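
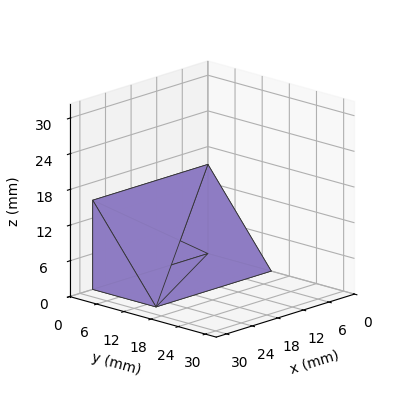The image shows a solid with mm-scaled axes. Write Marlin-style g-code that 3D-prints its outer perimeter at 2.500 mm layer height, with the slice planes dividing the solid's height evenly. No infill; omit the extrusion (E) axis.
Reading the render: the shape is a wedge (ramp): 27 × 14 mm base, rising to 15 mm along the y=0 edge and sloping linearly to z=0 at y=14 (dimensions read to the nearest mm from the axis ticks). For the g-code, the solid's height is divided into equal slices at the stated Δz and each level perimeter traced with G1 moves after a G0 lift.

; perimeter-only toolpath
G21 ; units = mm
G90 ; absolute positioning
G28 ; home
; layer 1
G0 Z2.500
G0 X0.000 Y0.000
G1 X27.000 Y0.000
G1 X27.000 Y11.667
G1 X0.000 Y11.667
G1 X0.000 Y0.000
; layer 2
G0 Z5.000
G0 X0.000 Y0.000
G1 X27.000 Y0.000
G1 X27.000 Y9.333
G1 X0.000 Y9.333
G1 X0.000 Y0.000
; layer 3
G0 Z7.500
G0 X0.000 Y0.000
G1 X27.000 Y0.000
G1 X27.000 Y7.000
G1 X0.000 Y7.000
G1 X0.000 Y0.000
; layer 4
G0 Z10.000
G0 X0.000 Y0.000
G1 X27.000 Y0.000
G1 X27.000 Y4.667
G1 X0.000 Y4.667
G1 X0.000 Y0.000
; layer 5
G0 Z12.500
G0 X0.000 Y0.000
G1 X27.000 Y0.000
G1 X27.000 Y2.333
G1 X0.000 Y2.333
G1 X0.000 Y0.000
M2 ; end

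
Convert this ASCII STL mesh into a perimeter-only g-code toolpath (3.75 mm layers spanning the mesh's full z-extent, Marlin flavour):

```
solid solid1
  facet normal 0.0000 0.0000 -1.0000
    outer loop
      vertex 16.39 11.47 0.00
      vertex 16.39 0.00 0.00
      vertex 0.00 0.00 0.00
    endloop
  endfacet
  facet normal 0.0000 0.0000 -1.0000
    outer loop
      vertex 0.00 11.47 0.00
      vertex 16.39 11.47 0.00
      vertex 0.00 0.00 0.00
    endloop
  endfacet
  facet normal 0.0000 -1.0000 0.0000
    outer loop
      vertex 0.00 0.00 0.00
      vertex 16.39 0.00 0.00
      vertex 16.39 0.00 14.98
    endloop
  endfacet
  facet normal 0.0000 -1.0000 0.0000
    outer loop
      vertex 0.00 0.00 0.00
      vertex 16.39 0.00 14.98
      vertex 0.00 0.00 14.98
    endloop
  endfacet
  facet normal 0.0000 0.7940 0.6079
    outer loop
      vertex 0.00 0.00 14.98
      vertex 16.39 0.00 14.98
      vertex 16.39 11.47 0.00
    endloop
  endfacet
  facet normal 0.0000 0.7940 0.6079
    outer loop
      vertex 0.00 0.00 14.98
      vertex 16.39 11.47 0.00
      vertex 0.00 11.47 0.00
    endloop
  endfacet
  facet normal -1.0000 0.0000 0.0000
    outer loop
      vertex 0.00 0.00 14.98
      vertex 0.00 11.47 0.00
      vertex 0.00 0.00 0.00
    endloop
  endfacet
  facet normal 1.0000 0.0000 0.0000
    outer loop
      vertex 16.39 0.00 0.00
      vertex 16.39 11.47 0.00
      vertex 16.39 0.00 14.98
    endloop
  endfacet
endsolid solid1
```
; perimeter-only toolpath
G21 ; units = mm
G90 ; absolute positioning
G28 ; home
; layer 1
G0 Z3.75
G0 X0.00 Y0.00
G1 X16.39 Y0.00
G1 X16.39 Y8.60
G1 X0.00 Y8.60
G1 X0.00 Y0.00
; layer 2
G0 Z7.49
G0 X0.00 Y0.00
G1 X16.39 Y0.00
G1 X16.39 Y5.74
G1 X0.00 Y5.74
G1 X0.00 Y0.00
; layer 3
G0 Z11.23
G0 X0.00 Y0.00
G1 X16.39 Y0.00
G1 X16.39 Y2.87
G1 X0.00 Y2.87
G1 X0.00 Y0.00
M2 ; end

The solid is a wedge (ramp): 16.4 × 11.5 mm base, rising to 15 mm along the y=0 edge and sloping linearly to z=0 at y=11.5. Slicing at Δz = 3.75 mm — 4 equal slices spanning the solid's height, so layer i sits at z = i·h/4 — gives 3 non-empty perimeters. Each is a 4-segment closed polygon; G0 lifts to the layer z and rapids to the start vertex, then G1 traces the edges. The cross-section shrinks linearly with z (the slice at the apex is degenerate and omitted).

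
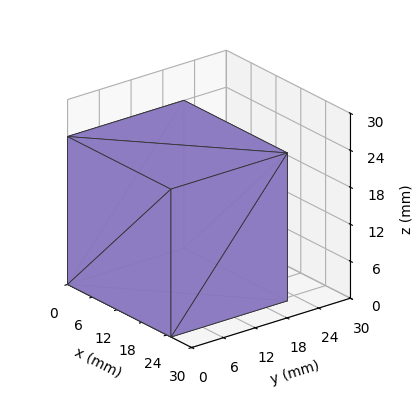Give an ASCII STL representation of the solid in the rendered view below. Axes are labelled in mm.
Reading the render: the shape is a rectangular box, roughly 25 × 22 mm footprint and 24 mm tall (dimensions read to the nearest mm from the axis ticks). For the STL, each face is triangulated and given an outward normal.

solid part
  facet normal 0.0000 0.0000 -1.0000
    outer loop
      vertex 25.00 22.00 0.00
      vertex 25.00 0.00 0.00
      vertex 0.00 0.00 0.00
    endloop
  endfacet
  facet normal 0.0000 0.0000 -1.0000
    outer loop
      vertex 0.00 22.00 0.00
      vertex 25.00 22.00 0.00
      vertex 0.00 0.00 0.00
    endloop
  endfacet
  facet normal 0.0000 0.0000 1.0000
    outer loop
      vertex 0.00 0.00 24.00
      vertex 25.00 0.00 24.00
      vertex 25.00 22.00 24.00
    endloop
  endfacet
  facet normal 0.0000 0.0000 1.0000
    outer loop
      vertex 0.00 0.00 24.00
      vertex 25.00 22.00 24.00
      vertex 0.00 22.00 24.00
    endloop
  endfacet
  facet normal 0.0000 -1.0000 0.0000
    outer loop
      vertex 0.00 0.00 0.00
      vertex 25.00 0.00 0.00
      vertex 25.00 0.00 24.00
    endloop
  endfacet
  facet normal 0.0000 -1.0000 0.0000
    outer loop
      vertex 0.00 0.00 0.00
      vertex 25.00 0.00 24.00
      vertex 0.00 0.00 24.00
    endloop
  endfacet
  facet normal 0.0000 1.0000 0.0000
    outer loop
      vertex 25.00 22.00 24.00
      vertex 25.00 22.00 0.00
      vertex 0.00 22.00 0.00
    endloop
  endfacet
  facet normal 0.0000 1.0000 0.0000
    outer loop
      vertex 0.00 22.00 24.00
      vertex 25.00 22.00 24.00
      vertex 0.00 22.00 0.00
    endloop
  endfacet
  facet normal -1.0000 0.0000 0.0000
    outer loop
      vertex 0.00 22.00 24.00
      vertex 0.00 22.00 0.00
      vertex 0.00 0.00 0.00
    endloop
  endfacet
  facet normal -1.0000 0.0000 0.0000
    outer loop
      vertex 0.00 0.00 24.00
      vertex 0.00 22.00 24.00
      vertex 0.00 0.00 0.00
    endloop
  endfacet
  facet normal 1.0000 0.0000 0.0000
    outer loop
      vertex 25.00 0.00 0.00
      vertex 25.00 22.00 0.00
      vertex 25.00 22.00 24.00
    endloop
  endfacet
  facet normal 1.0000 0.0000 0.0000
    outer loop
      vertex 25.00 0.00 0.00
      vertex 25.00 22.00 24.00
      vertex 25.00 0.00 24.00
    endloop
  endfacet
endsolid part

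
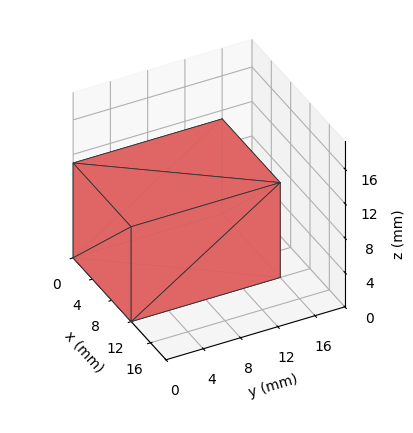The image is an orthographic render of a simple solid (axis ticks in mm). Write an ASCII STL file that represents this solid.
Reading the render: the shape is a rectangular box, roughly 12 × 16 mm footprint and 11 mm tall (dimensions read to the nearest mm from the axis ticks). For the STL, each face is triangulated and given an outward normal.

solid part
  facet normal 0.0000 0.0000 -1.0000
    outer loop
      vertex 12.0 16.0 0.0
      vertex 12.0 0.0 0.0
      vertex 0.0 0.0 0.0
    endloop
  endfacet
  facet normal 0.0000 0.0000 -1.0000
    outer loop
      vertex 0.0 16.0 0.0
      vertex 12.0 16.0 0.0
      vertex 0.0 0.0 0.0
    endloop
  endfacet
  facet normal 0.0000 0.0000 1.0000
    outer loop
      vertex 0.0 0.0 11.0
      vertex 12.0 0.0 11.0
      vertex 12.0 16.0 11.0
    endloop
  endfacet
  facet normal 0.0000 0.0000 1.0000
    outer loop
      vertex 0.0 0.0 11.0
      vertex 12.0 16.0 11.0
      vertex 0.0 16.0 11.0
    endloop
  endfacet
  facet normal 0.0000 -1.0000 0.0000
    outer loop
      vertex 0.0 0.0 0.0
      vertex 12.0 0.0 0.0
      vertex 12.0 0.0 11.0
    endloop
  endfacet
  facet normal 0.0000 -1.0000 0.0000
    outer loop
      vertex 0.0 0.0 0.0
      vertex 12.0 0.0 11.0
      vertex 0.0 0.0 11.0
    endloop
  endfacet
  facet normal 0.0000 1.0000 0.0000
    outer loop
      vertex 12.0 16.0 11.0
      vertex 12.0 16.0 0.0
      vertex 0.0 16.0 0.0
    endloop
  endfacet
  facet normal 0.0000 1.0000 0.0000
    outer loop
      vertex 0.0 16.0 11.0
      vertex 12.0 16.0 11.0
      vertex 0.0 16.0 0.0
    endloop
  endfacet
  facet normal -1.0000 0.0000 0.0000
    outer loop
      vertex 0.0 16.0 11.0
      vertex 0.0 16.0 0.0
      vertex 0.0 0.0 0.0
    endloop
  endfacet
  facet normal -1.0000 0.0000 0.0000
    outer loop
      vertex 0.0 0.0 11.0
      vertex 0.0 16.0 11.0
      vertex 0.0 0.0 0.0
    endloop
  endfacet
  facet normal 1.0000 0.0000 0.0000
    outer loop
      vertex 12.0 0.0 0.0
      vertex 12.0 16.0 0.0
      vertex 12.0 16.0 11.0
    endloop
  endfacet
  facet normal 1.0000 0.0000 0.0000
    outer loop
      vertex 12.0 0.0 0.0
      vertex 12.0 16.0 11.0
      vertex 12.0 0.0 11.0
    endloop
  endfacet
endsolid part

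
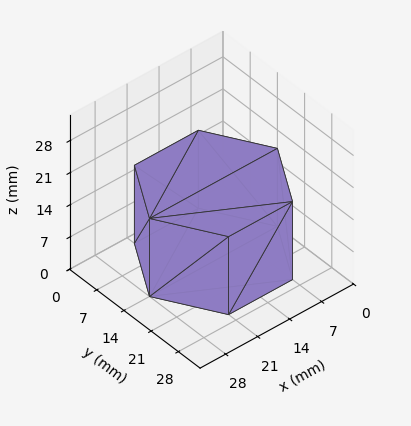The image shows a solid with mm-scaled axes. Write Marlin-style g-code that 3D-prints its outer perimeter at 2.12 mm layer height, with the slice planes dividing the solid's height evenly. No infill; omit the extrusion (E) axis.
Reading the render: the shape is a regular 6-sided prism (a cylinder approximated with 6 flat sides), circumscribed radius ≈ 14 mm, height ≈ 17 mm (dimensions read to the nearest mm from the axis ticks). For the g-code, the solid's height is divided into equal slices at the stated Δz and each level perimeter traced with G1 moves after a G0 lift.

; perimeter-only toolpath
G21 ; units = mm
G90 ; absolute positioning
G28 ; home
; layer 1
G0 Z2.12
G0 X28.00 Y14.00
G1 X21.00 Y26.12
G1 X7.00 Y26.12
G1 X0.00 Y14.00
G1 X7.00 Y1.88
G1 X21.00 Y1.88
G1 X28.00 Y14.00
; layer 2
G0 Z4.25
G0 X28.00 Y14.00
G1 X21.00 Y26.12
G1 X7.00 Y26.12
G1 X0.00 Y14.00
G1 X7.00 Y1.88
G1 X21.00 Y1.88
G1 X28.00 Y14.00
; layer 3
G0 Z6.38
G0 X28.00 Y14.00
G1 X21.00 Y26.12
G1 X7.00 Y26.12
G1 X0.00 Y14.00
G1 X7.00 Y1.88
G1 X21.00 Y1.88
G1 X28.00 Y14.00
; layer 4
G0 Z8.50
G0 X28.00 Y14.00
G1 X21.00 Y26.12
G1 X7.00 Y26.12
G1 X0.00 Y14.00
G1 X7.00 Y1.88
G1 X21.00 Y1.88
G1 X28.00 Y14.00
; layer 5
G0 Z10.62
G0 X28.00 Y14.00
G1 X21.00 Y26.12
G1 X7.00 Y26.12
G1 X0.00 Y14.00
G1 X7.00 Y1.88
G1 X21.00 Y1.88
G1 X28.00 Y14.00
; layer 6
G0 Z12.75
G0 X28.00 Y14.00
G1 X21.00 Y26.12
G1 X7.00 Y26.12
G1 X0.00 Y14.00
G1 X7.00 Y1.88
G1 X21.00 Y1.88
G1 X28.00 Y14.00
; layer 7
G0 Z14.88
G0 X28.00 Y14.00
G1 X21.00 Y26.12
G1 X7.00 Y26.12
G1 X0.00 Y14.00
G1 X7.00 Y1.88
G1 X21.00 Y1.88
G1 X28.00 Y14.00
; layer 8
G0 Z17.00
G0 X28.00 Y14.00
G1 X21.00 Y26.12
G1 X7.00 Y26.12
G1 X0.00 Y14.00
G1 X7.00 Y1.88
G1 X21.00 Y1.88
G1 X28.00 Y14.00
M2 ; end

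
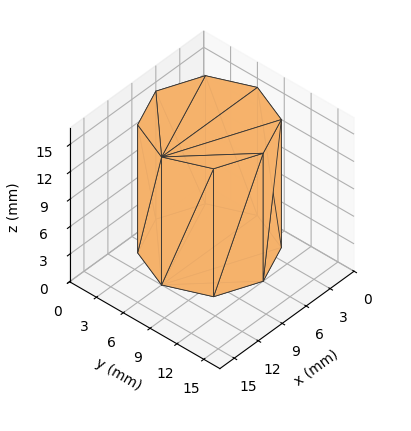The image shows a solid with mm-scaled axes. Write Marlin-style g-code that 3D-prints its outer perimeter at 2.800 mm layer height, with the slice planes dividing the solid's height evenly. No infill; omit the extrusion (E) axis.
Reading the render: the shape is a regular 8-sided prism (a cylinder approximated with 8 flat sides), circumscribed radius ≈ 6 mm, height ≈ 14 mm (dimensions read to the nearest mm from the axis ticks). For the g-code, the solid's height is divided into equal slices at the stated Δz and each level perimeter traced with G1 moves after a G0 lift.

; perimeter-only toolpath
G21 ; units = mm
G90 ; absolute positioning
G28 ; home
; layer 1
G0 Z2.800
G0 X12.000 Y6.000
G1 X10.243 Y10.243
G1 X6.000 Y12.000
G1 X1.757 Y10.243
G1 X0.000 Y6.000
G1 X1.757 Y1.757
G1 X6.000 Y0.000
G1 X10.243 Y1.757
G1 X12.000 Y6.000
; layer 2
G0 Z5.600
G0 X12.000 Y6.000
G1 X10.243 Y10.243
G1 X6.000 Y12.000
G1 X1.757 Y10.243
G1 X0.000 Y6.000
G1 X1.757 Y1.757
G1 X6.000 Y0.000
G1 X10.243 Y1.757
G1 X12.000 Y6.000
; layer 3
G0 Z8.400
G0 X12.000 Y6.000
G1 X10.243 Y10.243
G1 X6.000 Y12.000
G1 X1.757 Y10.243
G1 X0.000 Y6.000
G1 X1.757 Y1.757
G1 X6.000 Y0.000
G1 X10.243 Y1.757
G1 X12.000 Y6.000
; layer 4
G0 Z11.200
G0 X12.000 Y6.000
G1 X10.243 Y10.243
G1 X6.000 Y12.000
G1 X1.757 Y10.243
G1 X0.000 Y6.000
G1 X1.757 Y1.757
G1 X6.000 Y0.000
G1 X10.243 Y1.757
G1 X12.000 Y6.000
; layer 5
G0 Z14.000
G0 X12.000 Y6.000
G1 X10.243 Y10.243
G1 X6.000 Y12.000
G1 X1.757 Y10.243
G1 X0.000 Y6.000
G1 X1.757 Y1.757
G1 X6.000 Y0.000
G1 X10.243 Y1.757
G1 X12.000 Y6.000
M2 ; end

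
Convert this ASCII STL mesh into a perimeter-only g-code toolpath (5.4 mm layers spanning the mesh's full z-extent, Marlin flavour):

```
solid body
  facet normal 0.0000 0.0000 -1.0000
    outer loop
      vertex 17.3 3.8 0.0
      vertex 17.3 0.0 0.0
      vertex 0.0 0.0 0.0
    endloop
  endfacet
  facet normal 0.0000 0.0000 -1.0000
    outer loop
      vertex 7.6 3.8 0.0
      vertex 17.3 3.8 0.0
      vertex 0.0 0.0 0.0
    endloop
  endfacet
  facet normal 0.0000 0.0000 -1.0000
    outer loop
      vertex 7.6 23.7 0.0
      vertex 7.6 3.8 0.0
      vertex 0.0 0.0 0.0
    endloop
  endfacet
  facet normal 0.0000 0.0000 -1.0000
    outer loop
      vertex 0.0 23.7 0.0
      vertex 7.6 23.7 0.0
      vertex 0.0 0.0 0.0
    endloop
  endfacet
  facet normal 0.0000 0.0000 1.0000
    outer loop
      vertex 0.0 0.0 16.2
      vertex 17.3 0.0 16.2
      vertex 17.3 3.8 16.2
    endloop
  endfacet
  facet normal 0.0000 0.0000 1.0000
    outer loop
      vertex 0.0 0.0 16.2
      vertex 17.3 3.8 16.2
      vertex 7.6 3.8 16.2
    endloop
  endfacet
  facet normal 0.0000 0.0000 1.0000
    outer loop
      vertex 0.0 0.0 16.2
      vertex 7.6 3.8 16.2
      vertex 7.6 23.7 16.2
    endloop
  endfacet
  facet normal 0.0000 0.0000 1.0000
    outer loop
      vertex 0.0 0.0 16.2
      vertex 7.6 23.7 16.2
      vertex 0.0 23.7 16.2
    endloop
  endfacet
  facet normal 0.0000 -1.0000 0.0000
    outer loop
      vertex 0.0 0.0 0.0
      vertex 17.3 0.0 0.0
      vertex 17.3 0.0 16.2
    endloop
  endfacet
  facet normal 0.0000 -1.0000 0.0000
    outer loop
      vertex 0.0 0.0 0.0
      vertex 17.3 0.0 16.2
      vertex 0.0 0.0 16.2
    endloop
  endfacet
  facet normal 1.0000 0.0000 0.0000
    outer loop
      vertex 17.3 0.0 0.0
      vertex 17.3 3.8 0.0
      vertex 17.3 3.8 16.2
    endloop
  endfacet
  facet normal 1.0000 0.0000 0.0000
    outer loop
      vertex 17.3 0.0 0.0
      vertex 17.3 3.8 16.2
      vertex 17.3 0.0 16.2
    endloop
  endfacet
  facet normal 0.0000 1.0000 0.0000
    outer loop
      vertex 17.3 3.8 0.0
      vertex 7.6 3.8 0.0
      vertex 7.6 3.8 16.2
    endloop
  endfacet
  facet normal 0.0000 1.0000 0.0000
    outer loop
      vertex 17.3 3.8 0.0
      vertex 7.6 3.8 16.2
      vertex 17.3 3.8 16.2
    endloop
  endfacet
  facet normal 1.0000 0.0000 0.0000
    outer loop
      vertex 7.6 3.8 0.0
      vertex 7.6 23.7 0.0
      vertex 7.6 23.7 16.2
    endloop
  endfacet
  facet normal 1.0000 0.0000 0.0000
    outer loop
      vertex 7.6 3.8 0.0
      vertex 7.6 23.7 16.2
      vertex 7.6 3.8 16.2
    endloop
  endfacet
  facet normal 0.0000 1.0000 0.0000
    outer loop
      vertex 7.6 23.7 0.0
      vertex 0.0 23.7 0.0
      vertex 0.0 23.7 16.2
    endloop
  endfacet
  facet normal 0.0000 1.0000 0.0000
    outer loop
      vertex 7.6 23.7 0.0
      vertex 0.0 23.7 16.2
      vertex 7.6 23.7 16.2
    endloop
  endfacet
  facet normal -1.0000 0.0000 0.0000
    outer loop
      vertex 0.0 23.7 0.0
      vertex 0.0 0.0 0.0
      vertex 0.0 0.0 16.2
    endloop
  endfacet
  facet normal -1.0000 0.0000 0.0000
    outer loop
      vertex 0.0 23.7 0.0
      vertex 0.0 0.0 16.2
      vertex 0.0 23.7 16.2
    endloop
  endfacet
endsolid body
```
; perimeter-only toolpath
G21 ; units = mm
G90 ; absolute positioning
G28 ; home
; layer 1
G0 Z5.4
G0 X0.0 Y0.0
G1 X17.3 Y0.0
G1 X17.3 Y3.8
G1 X7.6 Y3.8
G1 X7.6 Y23.7
G1 X0.0 Y23.7
G1 X0.0 Y0.0
; layer 2
G0 Z10.8
G0 X0.0 Y0.0
G1 X17.3 Y0.0
G1 X17.3 Y3.8
G1 X7.6 Y3.8
G1 X7.6 Y23.7
G1 X0.0 Y23.7
G1 X0.0 Y0.0
; layer 3
G0 Z16.2
G0 X0.0 Y0.0
G1 X17.3 Y0.0
G1 X17.3 Y3.8
G1 X7.6 Y3.8
G1 X7.6 Y23.7
G1 X0.0 Y23.7
G1 X0.0 Y0.0
M2 ; end

The solid is an L-shaped prism: outer 17.3 × 23.7 mm, arm thicknesses ≈ 3.8 mm (horizontal) and 7.6 mm (vertical), extruded 16.2 mm in z. Slicing at Δz = 5.4 mm — 3 equal slices spanning the solid's height, so layer i sits at z = i·h/3 — gives 3 non-empty perimeters. Each is a 6-segment closed polygon; G0 lifts to the layer z and rapids to the start vertex, then G1 traces the edges.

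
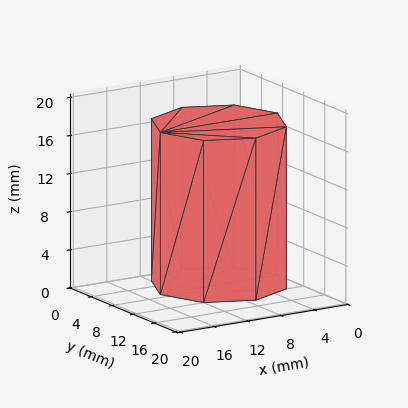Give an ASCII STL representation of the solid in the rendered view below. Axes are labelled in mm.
Reading the render: the shape is a regular 8-sided prism (a cylinder approximated with 8 flat sides), circumscribed radius ≈ 7 mm, height ≈ 17 mm (dimensions read to the nearest mm from the axis ticks). For the STL, each face is triangulated and given an outward normal.

solid part
  facet normal 0.0000 0.0000 -1.0000
    outer loop
      vertex 7.00 14.00 0.00
      vertex 11.95 11.95 0.00
      vertex 14.00 7.00 0.00
    endloop
  endfacet
  facet normal 0.0000 0.0000 -1.0000
    outer loop
      vertex 2.05 11.95 0.00
      vertex 7.00 14.00 0.00
      vertex 14.00 7.00 0.00
    endloop
  endfacet
  facet normal 0.0000 0.0000 -1.0000
    outer loop
      vertex 0.00 7.00 0.00
      vertex 2.05 11.95 0.00
      vertex 14.00 7.00 0.00
    endloop
  endfacet
  facet normal 0.0000 0.0000 -1.0000
    outer loop
      vertex 2.05 2.05 0.00
      vertex 0.00 7.00 0.00
      vertex 14.00 7.00 0.00
    endloop
  endfacet
  facet normal 0.0000 0.0000 -1.0000
    outer loop
      vertex 7.00 0.00 0.00
      vertex 2.05 2.05 0.00
      vertex 14.00 7.00 0.00
    endloop
  endfacet
  facet normal 0.0000 0.0000 -1.0000
    outer loop
      vertex 11.95 2.05 0.00
      vertex 7.00 0.00 0.00
      vertex 14.00 7.00 0.00
    endloop
  endfacet
  facet normal 0.0000 0.0000 1.0000
    outer loop
      vertex 14.00 7.00 17.00
      vertex 11.95 11.95 17.00
      vertex 7.00 14.00 17.00
    endloop
  endfacet
  facet normal 0.0000 0.0000 1.0000
    outer loop
      vertex 14.00 7.00 17.00
      vertex 7.00 14.00 17.00
      vertex 2.05 11.95 17.00
    endloop
  endfacet
  facet normal 0.0000 0.0000 1.0000
    outer loop
      vertex 14.00 7.00 17.00
      vertex 2.05 11.95 17.00
      vertex 0.00 7.00 17.00
    endloop
  endfacet
  facet normal 0.0000 0.0000 1.0000
    outer loop
      vertex 14.00 7.00 17.00
      vertex 0.00 7.00 17.00
      vertex 2.05 2.05 17.00
    endloop
  endfacet
  facet normal 0.0000 0.0000 1.0000
    outer loop
      vertex 14.00 7.00 17.00
      vertex 2.05 2.05 17.00
      vertex 7.00 0.00 17.00
    endloop
  endfacet
  facet normal 0.0000 0.0000 1.0000
    outer loop
      vertex 14.00 7.00 17.00
      vertex 7.00 0.00 17.00
      vertex 11.95 2.05 17.00
    endloop
  endfacet
  facet normal 0.9239 0.3826 0.0000
    outer loop
      vertex 14.00 7.00 0.00
      vertex 11.95 11.95 0.00
      vertex 11.95 11.95 17.00
    endloop
  endfacet
  facet normal 0.9239 0.3826 0.0000
    outer loop
      vertex 14.00 7.00 0.00
      vertex 11.95 11.95 17.00
      vertex 14.00 7.00 17.00
    endloop
  endfacet
  facet normal 0.3826 0.9239 0.0000
    outer loop
      vertex 11.95 11.95 0.00
      vertex 7.00 14.00 0.00
      vertex 7.00 14.00 17.00
    endloop
  endfacet
  facet normal 0.3826 0.9239 0.0000
    outer loop
      vertex 11.95 11.95 0.00
      vertex 7.00 14.00 17.00
      vertex 11.95 11.95 17.00
    endloop
  endfacet
  facet normal -0.3826 0.9239 0.0000
    outer loop
      vertex 7.00 14.00 0.00
      vertex 2.05 11.95 0.00
      vertex 2.05 11.95 17.00
    endloop
  endfacet
  facet normal -0.3826 0.9239 0.0000
    outer loop
      vertex 7.00 14.00 0.00
      vertex 2.05 11.95 17.00
      vertex 7.00 14.00 17.00
    endloop
  endfacet
  facet normal -0.9239 0.3826 0.0000
    outer loop
      vertex 2.05 11.95 0.00
      vertex 0.00 7.00 0.00
      vertex 0.00 7.00 17.00
    endloop
  endfacet
  facet normal -0.9239 0.3826 0.0000
    outer loop
      vertex 2.05 11.95 0.00
      vertex 0.00 7.00 17.00
      vertex 2.05 11.95 17.00
    endloop
  endfacet
  facet normal -0.9239 -0.3826 0.0000
    outer loop
      vertex 0.00 7.00 0.00
      vertex 2.05 2.05 0.00
      vertex 2.05 2.05 17.00
    endloop
  endfacet
  facet normal -0.9239 -0.3826 0.0000
    outer loop
      vertex 0.00 7.00 0.00
      vertex 2.05 2.05 17.00
      vertex 0.00 7.00 17.00
    endloop
  endfacet
  facet normal -0.3826 -0.9239 0.0000
    outer loop
      vertex 2.05 2.05 0.00
      vertex 7.00 0.00 0.00
      vertex 7.00 0.00 17.00
    endloop
  endfacet
  facet normal -0.3826 -0.9239 0.0000
    outer loop
      vertex 2.05 2.05 0.00
      vertex 7.00 0.00 17.00
      vertex 2.05 2.05 17.00
    endloop
  endfacet
  facet normal 0.3826 -0.9239 0.0000
    outer loop
      vertex 7.00 0.00 0.00
      vertex 11.95 2.05 0.00
      vertex 11.95 2.05 17.00
    endloop
  endfacet
  facet normal 0.3826 -0.9239 0.0000
    outer loop
      vertex 7.00 0.00 0.00
      vertex 11.95 2.05 17.00
      vertex 7.00 0.00 17.00
    endloop
  endfacet
  facet normal 0.9239 -0.3826 0.0000
    outer loop
      vertex 11.95 2.05 0.00
      vertex 14.00 7.00 0.00
      vertex 14.00 7.00 17.00
    endloop
  endfacet
  facet normal 0.9239 -0.3826 0.0000
    outer loop
      vertex 11.95 2.05 0.00
      vertex 14.00 7.00 17.00
      vertex 11.95 2.05 17.00
    endloop
  endfacet
endsolid part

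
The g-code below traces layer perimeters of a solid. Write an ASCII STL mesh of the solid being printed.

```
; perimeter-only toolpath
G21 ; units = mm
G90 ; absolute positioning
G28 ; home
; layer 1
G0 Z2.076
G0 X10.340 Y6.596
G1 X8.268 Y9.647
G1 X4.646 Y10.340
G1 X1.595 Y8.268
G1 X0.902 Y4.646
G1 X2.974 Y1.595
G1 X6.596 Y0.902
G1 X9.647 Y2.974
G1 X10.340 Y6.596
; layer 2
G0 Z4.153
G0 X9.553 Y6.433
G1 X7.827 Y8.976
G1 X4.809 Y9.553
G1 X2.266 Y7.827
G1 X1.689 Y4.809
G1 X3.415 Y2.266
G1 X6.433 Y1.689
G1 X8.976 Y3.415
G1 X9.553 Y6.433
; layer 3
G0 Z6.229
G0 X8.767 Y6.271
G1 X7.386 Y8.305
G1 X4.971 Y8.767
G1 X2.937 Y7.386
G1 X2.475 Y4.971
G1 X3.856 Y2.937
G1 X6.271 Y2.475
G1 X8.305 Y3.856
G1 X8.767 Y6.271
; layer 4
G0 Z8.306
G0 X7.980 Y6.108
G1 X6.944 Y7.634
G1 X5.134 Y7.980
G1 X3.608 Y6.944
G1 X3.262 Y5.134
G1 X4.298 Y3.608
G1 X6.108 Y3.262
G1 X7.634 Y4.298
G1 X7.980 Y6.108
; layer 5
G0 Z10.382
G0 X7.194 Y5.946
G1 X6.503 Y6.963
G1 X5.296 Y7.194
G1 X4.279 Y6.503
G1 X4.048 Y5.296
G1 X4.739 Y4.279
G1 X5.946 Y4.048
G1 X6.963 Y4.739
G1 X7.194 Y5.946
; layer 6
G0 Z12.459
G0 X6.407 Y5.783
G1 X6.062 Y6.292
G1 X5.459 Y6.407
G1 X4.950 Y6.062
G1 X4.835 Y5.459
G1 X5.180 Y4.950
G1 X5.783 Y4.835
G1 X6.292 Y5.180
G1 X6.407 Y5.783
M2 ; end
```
solid part
  facet normal 0.0000 0.0000 -1.0000
    outer loop
      vertex 4.484 11.126 0.000
      vertex 8.709 10.318 0.000
      vertex 11.126 6.758 0.000
    endloop
  endfacet
  facet normal 0.0000 0.0000 -1.0000
    outer loop
      vertex 0.924 8.709 0.000
      vertex 4.484 11.126 0.000
      vertex 11.126 6.758 0.000
    endloop
  endfacet
  facet normal 0.0000 0.0000 -1.0000
    outer loop
      vertex 0.116 4.484 0.000
      vertex 0.924 8.709 0.000
      vertex 11.126 6.758 0.000
    endloop
  endfacet
  facet normal 0.0000 0.0000 -1.0000
    outer loop
      vertex 2.533 0.924 0.000
      vertex 0.116 4.484 0.000
      vertex 11.126 6.758 0.000
    endloop
  endfacet
  facet normal 0.0000 0.0000 -1.0000
    outer loop
      vertex 6.758 0.116 0.000
      vertex 2.533 0.924 0.000
      vertex 11.126 6.758 0.000
    endloop
  endfacet
  facet normal 0.0000 0.0000 -1.0000
    outer loop
      vertex 10.318 2.533 0.000
      vertex 6.758 0.116 0.000
      vertex 11.126 6.758 0.000
    endloop
  endfacet
  facet normal 0.7791 0.5290 0.3365
    outer loop
      vertex 11.126 6.758 0.000
      vertex 8.709 10.318 0.000
      vertex 5.621 5.621 14.535
    endloop
  endfacet
  facet normal 0.1769 0.9249 0.3365
    outer loop
      vertex 8.709 10.318 0.000
      vertex 4.484 11.126 0.000
      vertex 5.621 5.621 14.535
    endloop
  endfacet
  facet normal -0.5290 0.7791 0.3365
    outer loop
      vertex 4.484 11.126 0.000
      vertex 0.924 8.709 0.000
      vertex 5.621 5.621 14.535
    endloop
  endfacet
  facet normal -0.9249 0.1769 0.3365
    outer loop
      vertex 0.924 8.709 0.000
      vertex 0.116 4.484 0.000
      vertex 5.621 5.621 14.535
    endloop
  endfacet
  facet normal -0.7791 -0.5290 0.3365
    outer loop
      vertex 0.116 4.484 0.000
      vertex 2.533 0.924 0.000
      vertex 5.621 5.621 14.535
    endloop
  endfacet
  facet normal -0.1769 -0.9249 0.3365
    outer loop
      vertex 2.533 0.924 0.000
      vertex 6.758 0.116 0.000
      vertex 5.621 5.621 14.535
    endloop
  endfacet
  facet normal 0.5290 -0.7791 0.3365
    outer loop
      vertex 6.758 0.116 0.000
      vertex 10.318 2.533 0.000
      vertex 5.621 5.621 14.535
    endloop
  endfacet
  facet normal 0.9249 -0.1769 0.3365
    outer loop
      vertex 10.318 2.533 0.000
      vertex 11.126 6.758 0.000
      vertex 5.621 5.621 14.535
    endloop
  endfacet
endsolid part

The G0 Z moves step by Δz≈2.076 mm. The G1 loops shrink linearly with z, so the solid tapers from its base footprint up to z≈14.5. Closing with a flat bottom cap and the tapered top and triangulating gives 14 facets — a regular 8-sided pyramid, base circumscribed radius ≈ 5.62 mm, apex at z ≈ 14.5 mm.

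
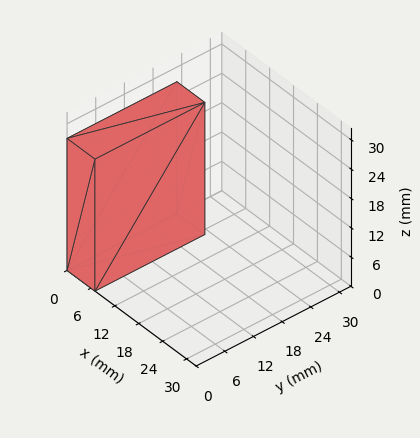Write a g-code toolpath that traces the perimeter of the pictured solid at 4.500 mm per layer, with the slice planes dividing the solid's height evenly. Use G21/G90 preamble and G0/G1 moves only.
Reading the render: the shape is a rectangular box, roughly 7 × 23 mm footprint and 27 mm tall (dimensions read to the nearest mm from the axis ticks). For the g-code, the solid's height is divided into equal slices at the stated Δz and each level perimeter traced with G1 moves after a G0 lift.

; perimeter-only toolpath
G21 ; units = mm
G90 ; absolute positioning
G28 ; home
; layer 1
G0 Z4.500
G0 X0.000 Y0.000
G1 X7.000 Y0.000
G1 X7.000 Y23.000
G1 X0.000 Y23.000
G1 X0.000 Y0.000
; layer 2
G0 Z9.000
G0 X0.000 Y0.000
G1 X7.000 Y0.000
G1 X7.000 Y23.000
G1 X0.000 Y23.000
G1 X0.000 Y0.000
; layer 3
G0 Z13.500
G0 X0.000 Y0.000
G1 X7.000 Y0.000
G1 X7.000 Y23.000
G1 X0.000 Y23.000
G1 X0.000 Y0.000
; layer 4
G0 Z18.000
G0 X0.000 Y0.000
G1 X7.000 Y0.000
G1 X7.000 Y23.000
G1 X0.000 Y23.000
G1 X0.000 Y0.000
; layer 5
G0 Z22.500
G0 X0.000 Y0.000
G1 X7.000 Y0.000
G1 X7.000 Y23.000
G1 X0.000 Y23.000
G1 X0.000 Y0.000
; layer 6
G0 Z27.000
G0 X0.000 Y0.000
G1 X7.000 Y0.000
G1 X7.000 Y23.000
G1 X0.000 Y23.000
G1 X0.000 Y0.000
M2 ; end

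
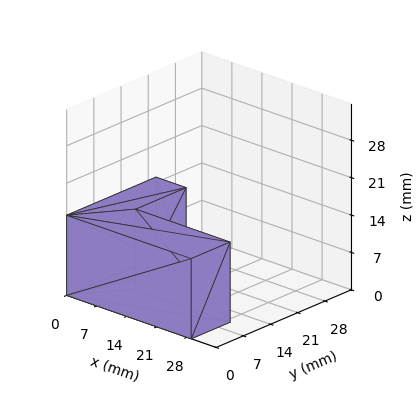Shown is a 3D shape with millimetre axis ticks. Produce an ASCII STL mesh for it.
Reading the render: the shape is an L-shaped prism: outer 29 × 23 mm, arm thicknesses ≈ 10 mm (horizontal) and 7 mm (vertical), extruded 15 mm in z (dimensions read to the nearest mm from the axis ticks). For the STL, each face is triangulated and given an outward normal.

solid part
  facet normal 0.0000 0.0000 -1.0000
    outer loop
      vertex 29.0 10.0 0.0
      vertex 29.0 0.0 0.0
      vertex 0.0 0.0 0.0
    endloop
  endfacet
  facet normal 0.0000 0.0000 -1.0000
    outer loop
      vertex 7.0 10.0 0.0
      vertex 29.0 10.0 0.0
      vertex 0.0 0.0 0.0
    endloop
  endfacet
  facet normal 0.0000 0.0000 -1.0000
    outer loop
      vertex 7.0 23.0 0.0
      vertex 7.0 10.0 0.0
      vertex 0.0 0.0 0.0
    endloop
  endfacet
  facet normal 0.0000 0.0000 -1.0000
    outer loop
      vertex 0.0 23.0 0.0
      vertex 7.0 23.0 0.0
      vertex 0.0 0.0 0.0
    endloop
  endfacet
  facet normal 0.0000 0.0000 1.0000
    outer loop
      vertex 0.0 0.0 15.0
      vertex 29.0 0.0 15.0
      vertex 29.0 10.0 15.0
    endloop
  endfacet
  facet normal 0.0000 0.0000 1.0000
    outer loop
      vertex 0.0 0.0 15.0
      vertex 29.0 10.0 15.0
      vertex 7.0 10.0 15.0
    endloop
  endfacet
  facet normal 0.0000 0.0000 1.0000
    outer loop
      vertex 0.0 0.0 15.0
      vertex 7.0 10.0 15.0
      vertex 7.0 23.0 15.0
    endloop
  endfacet
  facet normal 0.0000 0.0000 1.0000
    outer loop
      vertex 0.0 0.0 15.0
      vertex 7.0 23.0 15.0
      vertex 0.0 23.0 15.0
    endloop
  endfacet
  facet normal 0.0000 -1.0000 0.0000
    outer loop
      vertex 0.0 0.0 0.0
      vertex 29.0 0.0 0.0
      vertex 29.0 0.0 15.0
    endloop
  endfacet
  facet normal 0.0000 -1.0000 0.0000
    outer loop
      vertex 0.0 0.0 0.0
      vertex 29.0 0.0 15.0
      vertex 0.0 0.0 15.0
    endloop
  endfacet
  facet normal 1.0000 0.0000 0.0000
    outer loop
      vertex 29.0 0.0 0.0
      vertex 29.0 10.0 0.0
      vertex 29.0 10.0 15.0
    endloop
  endfacet
  facet normal 1.0000 0.0000 0.0000
    outer loop
      vertex 29.0 0.0 0.0
      vertex 29.0 10.0 15.0
      vertex 29.0 0.0 15.0
    endloop
  endfacet
  facet normal 0.0000 1.0000 0.0000
    outer loop
      vertex 29.0 10.0 0.0
      vertex 7.0 10.0 0.0
      vertex 7.0 10.0 15.0
    endloop
  endfacet
  facet normal 0.0000 1.0000 0.0000
    outer loop
      vertex 29.0 10.0 0.0
      vertex 7.0 10.0 15.0
      vertex 29.0 10.0 15.0
    endloop
  endfacet
  facet normal 1.0000 0.0000 0.0000
    outer loop
      vertex 7.0 10.0 0.0
      vertex 7.0 23.0 0.0
      vertex 7.0 23.0 15.0
    endloop
  endfacet
  facet normal 1.0000 0.0000 0.0000
    outer loop
      vertex 7.0 10.0 0.0
      vertex 7.0 23.0 15.0
      vertex 7.0 10.0 15.0
    endloop
  endfacet
  facet normal 0.0000 1.0000 0.0000
    outer loop
      vertex 7.0 23.0 0.0
      vertex 0.0 23.0 0.0
      vertex 0.0 23.0 15.0
    endloop
  endfacet
  facet normal 0.0000 1.0000 0.0000
    outer loop
      vertex 7.0 23.0 0.0
      vertex 0.0 23.0 15.0
      vertex 7.0 23.0 15.0
    endloop
  endfacet
  facet normal -1.0000 0.0000 0.0000
    outer loop
      vertex 0.0 23.0 0.0
      vertex 0.0 0.0 0.0
      vertex 0.0 0.0 15.0
    endloop
  endfacet
  facet normal -1.0000 0.0000 0.0000
    outer loop
      vertex 0.0 23.0 0.0
      vertex 0.0 0.0 15.0
      vertex 0.0 23.0 15.0
    endloop
  endfacet
endsolid part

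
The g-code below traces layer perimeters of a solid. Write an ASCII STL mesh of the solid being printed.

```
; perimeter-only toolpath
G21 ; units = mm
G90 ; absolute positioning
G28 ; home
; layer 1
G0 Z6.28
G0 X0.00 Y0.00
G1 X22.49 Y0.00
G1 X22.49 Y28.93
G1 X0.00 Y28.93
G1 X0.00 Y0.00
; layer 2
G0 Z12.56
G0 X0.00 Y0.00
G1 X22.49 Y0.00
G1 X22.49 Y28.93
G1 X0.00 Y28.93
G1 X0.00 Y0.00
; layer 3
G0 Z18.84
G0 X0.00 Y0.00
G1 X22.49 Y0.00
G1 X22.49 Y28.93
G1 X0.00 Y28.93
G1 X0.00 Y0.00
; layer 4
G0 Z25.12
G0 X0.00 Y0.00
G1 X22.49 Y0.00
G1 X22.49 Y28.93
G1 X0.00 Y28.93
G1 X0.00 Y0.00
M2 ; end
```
solid part
  facet normal 0.0000 0.0000 -1.0000
    outer loop
      vertex 22.49 28.93 0.00
      vertex 22.49 0.00 0.00
      vertex 0.00 0.00 0.00
    endloop
  endfacet
  facet normal 0.0000 0.0000 -1.0000
    outer loop
      vertex 0.00 28.93 0.00
      vertex 22.49 28.93 0.00
      vertex 0.00 0.00 0.00
    endloop
  endfacet
  facet normal 0.0000 0.0000 1.0000
    outer loop
      vertex 0.00 0.00 25.12
      vertex 22.49 0.00 25.12
      vertex 22.49 28.93 25.12
    endloop
  endfacet
  facet normal 0.0000 0.0000 1.0000
    outer loop
      vertex 0.00 0.00 25.12
      vertex 22.49 28.93 25.12
      vertex 0.00 28.93 25.12
    endloop
  endfacet
  facet normal 0.0000 -1.0000 0.0000
    outer loop
      vertex 0.00 0.00 0.00
      vertex 22.49 0.00 0.00
      vertex 22.49 0.00 25.12
    endloop
  endfacet
  facet normal 0.0000 -1.0000 0.0000
    outer loop
      vertex 0.00 0.00 0.00
      vertex 22.49 0.00 25.12
      vertex 0.00 0.00 25.12
    endloop
  endfacet
  facet normal 0.0000 1.0000 0.0000
    outer loop
      vertex 22.49 28.93 25.12
      vertex 22.49 28.93 0.00
      vertex 0.00 28.93 0.00
    endloop
  endfacet
  facet normal 0.0000 1.0000 0.0000
    outer loop
      vertex 0.00 28.93 25.12
      vertex 22.49 28.93 25.12
      vertex 0.00 28.93 0.00
    endloop
  endfacet
  facet normal -1.0000 0.0000 0.0000
    outer loop
      vertex 0.00 28.93 25.12
      vertex 0.00 28.93 0.00
      vertex 0.00 0.00 0.00
    endloop
  endfacet
  facet normal -1.0000 0.0000 0.0000
    outer loop
      vertex 0.00 0.00 25.12
      vertex 0.00 28.93 25.12
      vertex 0.00 0.00 0.00
    endloop
  endfacet
  facet normal 1.0000 0.0000 0.0000
    outer loop
      vertex 22.49 0.00 0.00
      vertex 22.49 28.93 0.00
      vertex 22.49 28.93 25.12
    endloop
  endfacet
  facet normal 1.0000 0.0000 0.0000
    outer loop
      vertex 22.49 0.00 0.00
      vertex 22.49 28.93 25.12
      vertex 22.49 0.00 25.12
    endloop
  endfacet
endsolid part

The G0 Z moves step by Δz≈6.28 mm. Every layer's G1 loop is the same polygon, so the solid is a straight extrusion of it from z=0 to z≈25.1. Closing with flat bottom and top caps and triangulating gives 12 facets — a rectangular box, roughly 22.5 × 28.9 mm footprint and 25.1 mm tall.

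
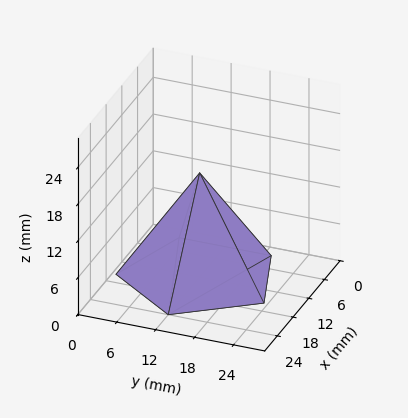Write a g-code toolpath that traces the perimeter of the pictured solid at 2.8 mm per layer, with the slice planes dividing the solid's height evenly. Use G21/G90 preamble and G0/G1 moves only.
Reading the render: the shape is a regular 5-sided pyramid, base circumscribed radius ≈ 12 mm, apex at z ≈ 17 mm (dimensions read to the nearest mm from the axis ticks). For the g-code, the solid's height is divided into equal slices at the stated Δz and each level perimeter traced with G1 moves after a G0 lift.

; perimeter-only toolpath
G21 ; units = mm
G90 ; absolute positioning
G28 ; home
; layer 1
G0 Z2.8
G0 X22.0 Y12.0
G1 X15.1 Y21.5
G1 X3.9 Y17.9
G1 X3.9 Y6.1
G1 X15.1 Y2.5
G1 X22.0 Y12.0
; layer 2
G0 Z5.7
G0 X20.0 Y12.0
G1 X14.5 Y19.6
G1 X5.5 Y16.7
G1 X5.5 Y7.3
G1 X14.5 Y4.4
G1 X20.0 Y12.0
; layer 3
G0 Z8.5
G0 X18.0 Y12.0
G1 X13.8 Y17.7
G1 X7.2 Y15.6
G1 X7.2 Y8.4
G1 X13.8 Y6.3
G1 X18.0 Y12.0
; layer 4
G0 Z11.3
G0 X16.0 Y12.0
G1 X13.2 Y15.8
G1 X8.8 Y14.4
G1 X8.8 Y9.6
G1 X13.2 Y8.2
G1 X16.0 Y12.0
; layer 5
G0 Z14.2
G0 X14.0 Y12.0
G1 X12.6 Y13.9
G1 X10.4 Y13.2
G1 X10.4 Y10.8
G1 X12.6 Y10.1
G1 X14.0 Y12.0
M2 ; end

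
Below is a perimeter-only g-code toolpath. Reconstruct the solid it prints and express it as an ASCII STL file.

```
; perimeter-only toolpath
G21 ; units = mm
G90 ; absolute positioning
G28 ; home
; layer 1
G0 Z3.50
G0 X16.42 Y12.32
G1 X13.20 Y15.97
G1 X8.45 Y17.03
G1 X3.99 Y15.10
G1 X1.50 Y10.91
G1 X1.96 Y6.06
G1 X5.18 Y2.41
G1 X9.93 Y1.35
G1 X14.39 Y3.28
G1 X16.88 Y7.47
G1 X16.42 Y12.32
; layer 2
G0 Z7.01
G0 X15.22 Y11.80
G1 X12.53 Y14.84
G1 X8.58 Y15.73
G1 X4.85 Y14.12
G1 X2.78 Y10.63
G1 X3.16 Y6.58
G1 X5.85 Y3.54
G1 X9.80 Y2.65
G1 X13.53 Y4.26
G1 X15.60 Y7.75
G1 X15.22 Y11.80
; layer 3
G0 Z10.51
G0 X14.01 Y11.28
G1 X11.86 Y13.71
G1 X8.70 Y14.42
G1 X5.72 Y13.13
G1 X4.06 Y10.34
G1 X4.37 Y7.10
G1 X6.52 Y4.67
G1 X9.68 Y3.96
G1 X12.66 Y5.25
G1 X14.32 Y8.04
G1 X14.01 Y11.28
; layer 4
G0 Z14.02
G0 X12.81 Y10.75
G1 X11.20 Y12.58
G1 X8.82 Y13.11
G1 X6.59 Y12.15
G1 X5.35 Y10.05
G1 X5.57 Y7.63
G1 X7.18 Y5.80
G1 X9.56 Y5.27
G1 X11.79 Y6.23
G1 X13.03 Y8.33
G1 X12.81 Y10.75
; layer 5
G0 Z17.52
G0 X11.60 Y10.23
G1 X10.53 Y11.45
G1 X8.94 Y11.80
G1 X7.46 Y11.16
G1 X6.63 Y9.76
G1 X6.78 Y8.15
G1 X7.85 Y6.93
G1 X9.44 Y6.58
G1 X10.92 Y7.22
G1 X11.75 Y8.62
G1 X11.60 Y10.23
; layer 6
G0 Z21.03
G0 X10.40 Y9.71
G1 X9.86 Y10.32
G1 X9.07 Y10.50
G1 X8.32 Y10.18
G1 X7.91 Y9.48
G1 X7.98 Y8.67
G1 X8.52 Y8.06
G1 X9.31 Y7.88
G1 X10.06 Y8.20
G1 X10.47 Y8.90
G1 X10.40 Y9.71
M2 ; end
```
solid part
  facet normal 0.0000 0.0000 -1.0000
    outer loop
      vertex 8.33 18.34 0.00
      vertex 13.87 17.10 0.00
      vertex 17.63 12.84 0.00
    endloop
  endfacet
  facet normal 0.0000 0.0000 -1.0000
    outer loop
      vertex 3.12 16.09 0.00
      vertex 8.33 18.34 0.00
      vertex 17.63 12.84 0.00
    endloop
  endfacet
  facet normal 0.0000 0.0000 -1.0000
    outer loop
      vertex 0.22 11.20 0.00
      vertex 3.12 16.09 0.00
      vertex 17.63 12.84 0.00
    endloop
  endfacet
  facet normal 0.0000 0.0000 -1.0000
    outer loop
      vertex 0.75 5.54 0.00
      vertex 0.22 11.20 0.00
      vertex 17.63 12.84 0.00
    endloop
  endfacet
  facet normal 0.0000 0.0000 -1.0000
    outer loop
      vertex 4.51 1.28 0.00
      vertex 0.75 5.54 0.00
      vertex 17.63 12.84 0.00
    endloop
  endfacet
  facet normal 0.0000 0.0000 -1.0000
    outer loop
      vertex 10.05 0.04 0.00
      vertex 4.51 1.28 0.00
      vertex 17.63 12.84 0.00
    endloop
  endfacet
  facet normal 0.0000 0.0000 -1.0000
    outer loop
      vertex 15.26 2.29 0.00
      vertex 10.05 0.04 0.00
      vertex 17.63 12.84 0.00
    endloop
  endfacet
  facet normal 0.0000 0.0000 -1.0000
    outer loop
      vertex 18.16 7.18 0.00
      vertex 15.26 2.29 0.00
      vertex 17.63 12.84 0.00
    endloop
  endfacet
  facet normal 0.7062 0.6233 0.3357
    outer loop
      vertex 17.63 12.84 0.00
      vertex 13.87 17.10 0.00
      vertex 9.19 9.19 24.53
    endloop
  endfacet
  facet normal 0.2057 0.9192 0.3357
    outer loop
      vertex 13.87 17.10 0.00
      vertex 8.33 18.34 0.00
      vertex 9.19 9.19 24.53
    endloop
  endfacet
  facet normal -0.3735 0.8648 0.3357
    outer loop
      vertex 8.33 18.34 0.00
      vertex 3.12 16.09 0.00
      vertex 9.19 9.19 24.53
    endloop
  endfacet
  facet normal -0.8102 0.4805 0.3356
    outer loop
      vertex 3.12 16.09 0.00
      vertex 0.22 11.20 0.00
      vertex 9.19 9.19 24.53
    endloop
  endfacet
  facet normal -0.9378 -0.0878 0.3358
    outer loop
      vertex 0.22 11.20 0.00
      vertex 0.75 5.54 0.00
      vertex 9.19 9.19 24.53
    endloop
  endfacet
  facet normal -0.7062 -0.6233 0.3357
    outer loop
      vertex 0.75 5.54 0.00
      vertex 4.51 1.28 0.00
      vertex 9.19 9.19 24.53
    endloop
  endfacet
  facet normal -0.2057 -0.9192 0.3357
    outer loop
      vertex 4.51 1.28 0.00
      vertex 10.05 0.04 0.00
      vertex 9.19 9.19 24.53
    endloop
  endfacet
  facet normal 0.3735 -0.8648 0.3357
    outer loop
      vertex 10.05 0.04 0.00
      vertex 15.26 2.29 0.00
      vertex 9.19 9.19 24.53
    endloop
  endfacet
  facet normal 0.8102 -0.4805 0.3356
    outer loop
      vertex 15.26 2.29 0.00
      vertex 18.16 7.18 0.00
      vertex 9.19 9.19 24.53
    endloop
  endfacet
  facet normal 0.9378 0.0878 0.3358
    outer loop
      vertex 18.16 7.18 0.00
      vertex 17.63 12.84 0.00
      vertex 9.19 9.19 24.53
    endloop
  endfacet
endsolid part

The G0 Z moves step by Δz≈3.50 mm. The G1 loops shrink linearly with z, so the solid tapers from its base footprint up to z≈24.5. Closing with a flat bottom cap and the tapered top and triangulating gives 18 facets — a regular 10-sided pyramid, base circumscribed radius ≈ 9.19 mm, apex at z ≈ 24.5 mm.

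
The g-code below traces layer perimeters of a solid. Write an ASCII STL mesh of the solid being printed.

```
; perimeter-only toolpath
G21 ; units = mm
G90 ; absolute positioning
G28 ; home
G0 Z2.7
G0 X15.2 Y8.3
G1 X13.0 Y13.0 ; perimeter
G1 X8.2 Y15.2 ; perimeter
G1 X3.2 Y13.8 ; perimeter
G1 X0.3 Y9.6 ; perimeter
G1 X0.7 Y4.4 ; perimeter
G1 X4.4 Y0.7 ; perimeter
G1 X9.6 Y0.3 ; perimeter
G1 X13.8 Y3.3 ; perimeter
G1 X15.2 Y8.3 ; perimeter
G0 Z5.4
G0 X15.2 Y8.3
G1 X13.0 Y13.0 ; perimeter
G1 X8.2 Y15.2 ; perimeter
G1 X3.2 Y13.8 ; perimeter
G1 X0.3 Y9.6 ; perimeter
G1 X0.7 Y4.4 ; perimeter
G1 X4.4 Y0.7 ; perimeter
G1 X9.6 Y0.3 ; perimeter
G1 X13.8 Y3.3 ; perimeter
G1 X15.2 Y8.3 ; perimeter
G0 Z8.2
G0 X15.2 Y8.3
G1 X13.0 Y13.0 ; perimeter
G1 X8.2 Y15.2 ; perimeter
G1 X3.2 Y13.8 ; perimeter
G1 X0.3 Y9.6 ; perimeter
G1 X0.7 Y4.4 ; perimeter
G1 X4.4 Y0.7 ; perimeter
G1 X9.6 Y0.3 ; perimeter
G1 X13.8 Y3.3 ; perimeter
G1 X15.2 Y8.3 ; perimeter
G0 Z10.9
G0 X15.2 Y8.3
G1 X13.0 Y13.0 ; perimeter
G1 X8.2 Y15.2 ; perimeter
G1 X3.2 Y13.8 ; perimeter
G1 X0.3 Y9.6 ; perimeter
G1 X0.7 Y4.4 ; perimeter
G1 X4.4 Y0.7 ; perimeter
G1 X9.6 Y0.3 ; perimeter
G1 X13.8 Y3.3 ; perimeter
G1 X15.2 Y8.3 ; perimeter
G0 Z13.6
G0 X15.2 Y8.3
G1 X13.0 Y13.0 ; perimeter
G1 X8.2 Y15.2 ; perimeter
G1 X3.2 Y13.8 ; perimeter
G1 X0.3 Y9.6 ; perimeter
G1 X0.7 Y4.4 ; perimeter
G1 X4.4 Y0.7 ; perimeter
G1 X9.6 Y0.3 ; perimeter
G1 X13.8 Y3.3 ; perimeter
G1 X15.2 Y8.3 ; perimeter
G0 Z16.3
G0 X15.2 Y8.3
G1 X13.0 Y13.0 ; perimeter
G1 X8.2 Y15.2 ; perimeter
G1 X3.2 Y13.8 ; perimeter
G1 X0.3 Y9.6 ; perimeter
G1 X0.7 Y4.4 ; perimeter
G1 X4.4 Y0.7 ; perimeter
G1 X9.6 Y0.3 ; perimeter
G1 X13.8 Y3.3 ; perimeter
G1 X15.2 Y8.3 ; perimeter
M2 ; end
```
solid part
  facet normal 0.0000 0.0000 -1.0000
    outer loop
      vertex 8.2 15.2 0.0
      vertex 13.0 13.0 0.0
      vertex 15.2 8.3 0.0
    endloop
  endfacet
  facet normal 0.0000 0.0000 -1.0000
    outer loop
      vertex 3.2 13.8 0.0
      vertex 8.2 15.2 0.0
      vertex 15.2 8.3 0.0
    endloop
  endfacet
  facet normal 0.0000 0.0000 -1.0000
    outer loop
      vertex 0.3 9.6 0.0
      vertex 3.2 13.8 0.0
      vertex 15.2 8.3 0.0
    endloop
  endfacet
  facet normal 0.0000 0.0000 -1.0000
    outer loop
      vertex 0.7 4.4 0.0
      vertex 0.3 9.6 0.0
      vertex 15.2 8.3 0.0
    endloop
  endfacet
  facet normal 0.0000 0.0000 -1.0000
    outer loop
      vertex 4.4 0.7 0.0
      vertex 0.7 4.4 0.0
      vertex 15.2 8.3 0.0
    endloop
  endfacet
  facet normal 0.0000 0.0000 -1.0000
    outer loop
      vertex 9.6 0.3 0.0
      vertex 4.4 0.7 0.0
      vertex 15.2 8.3 0.0
    endloop
  endfacet
  facet normal 0.0000 0.0000 -1.0000
    outer loop
      vertex 13.8 3.3 0.0
      vertex 9.6 0.3 0.0
      vertex 15.2 8.3 0.0
    endloop
  endfacet
  facet normal 0.0000 0.0000 1.0000
    outer loop
      vertex 15.2 8.3 16.3
      vertex 13.0 13.0 16.3
      vertex 8.2 15.2 16.3
    endloop
  endfacet
  facet normal 0.0000 0.0000 1.0000
    outer loop
      vertex 15.2 8.3 16.3
      vertex 8.2 15.2 16.3
      vertex 3.2 13.8 16.3
    endloop
  endfacet
  facet normal 0.0000 0.0000 1.0000
    outer loop
      vertex 15.2 8.3 16.3
      vertex 3.2 13.8 16.3
      vertex 0.3 9.6 16.3
    endloop
  endfacet
  facet normal 0.0000 0.0000 1.0000
    outer loop
      vertex 15.2 8.3 16.3
      vertex 0.3 9.6 16.3
      vertex 0.7 4.4 16.3
    endloop
  endfacet
  facet normal 0.0000 0.0000 1.0000
    outer loop
      vertex 15.2 8.3 16.3
      vertex 0.7 4.4 16.3
      vertex 4.4 0.7 16.3
    endloop
  endfacet
  facet normal 0.0000 0.0000 1.0000
    outer loop
      vertex 15.2 8.3 16.3
      vertex 4.4 0.7 16.3
      vertex 9.6 0.3 16.3
    endloop
  endfacet
  facet normal 0.0000 0.0000 1.0000
    outer loop
      vertex 15.2 8.3 16.3
      vertex 9.6 0.3 16.3
      vertex 13.8 3.3 16.3
    endloop
  endfacet
  facet normal 0.9057 0.4239 0.0000
    outer loop
      vertex 15.2 8.3 0.0
      vertex 13.0 13.0 0.0
      vertex 13.0 13.0 16.3
    endloop
  endfacet
  facet normal 0.9057 0.4239 0.0000
    outer loop
      vertex 15.2 8.3 0.0
      vertex 13.0 13.0 16.3
      vertex 15.2 8.3 16.3
    endloop
  endfacet
  facet normal 0.4167 0.9091 0.0000
    outer loop
      vertex 13.0 13.0 0.0
      vertex 8.2 15.2 0.0
      vertex 8.2 15.2 16.3
    endloop
  endfacet
  facet normal 0.4167 0.9091 0.0000
    outer loop
      vertex 13.0 13.0 0.0
      vertex 8.2 15.2 16.3
      vertex 13.0 13.0 16.3
    endloop
  endfacet
  facet normal -0.2696 0.9630 0.0000
    outer loop
      vertex 8.2 15.2 0.0
      vertex 3.2 13.8 0.0
      vertex 3.2 13.8 16.3
    endloop
  endfacet
  facet normal -0.2696 0.9630 0.0000
    outer loop
      vertex 8.2 15.2 0.0
      vertex 3.2 13.8 16.3
      vertex 8.2 15.2 16.3
    endloop
  endfacet
  facet normal -0.8229 0.5682 0.0000
    outer loop
      vertex 3.2 13.8 0.0
      vertex 0.3 9.6 0.0
      vertex 0.3 9.6 16.3
    endloop
  endfacet
  facet normal -0.8229 0.5682 0.0000
    outer loop
      vertex 3.2 13.8 0.0
      vertex 0.3 9.6 16.3
      vertex 3.2 13.8 16.3
    endloop
  endfacet
  facet normal -0.9971 -0.0767 0.0000
    outer loop
      vertex 0.3 9.6 0.0
      vertex 0.7 4.4 0.0
      vertex 0.7 4.4 16.3
    endloop
  endfacet
  facet normal -0.9971 -0.0767 0.0000
    outer loop
      vertex 0.3 9.6 0.0
      vertex 0.7 4.4 16.3
      vertex 0.3 9.6 16.3
    endloop
  endfacet
  facet normal -0.7071 -0.7071 0.0000
    outer loop
      vertex 0.7 4.4 0.0
      vertex 4.4 0.7 0.0
      vertex 4.4 0.7 16.3
    endloop
  endfacet
  facet normal -0.7071 -0.7071 0.0000
    outer loop
      vertex 0.7 4.4 0.0
      vertex 4.4 0.7 16.3
      vertex 0.7 4.4 16.3
    endloop
  endfacet
  facet normal -0.0767 -0.9971 0.0000
    outer loop
      vertex 4.4 0.7 0.0
      vertex 9.6 0.3 0.0
      vertex 9.6 0.3 16.3
    endloop
  endfacet
  facet normal -0.0767 -0.9971 0.0000
    outer loop
      vertex 4.4 0.7 0.0
      vertex 9.6 0.3 16.3
      vertex 4.4 0.7 16.3
    endloop
  endfacet
  facet normal 0.5812 -0.8137 0.0000
    outer loop
      vertex 9.6 0.3 0.0
      vertex 13.8 3.3 0.0
      vertex 13.8 3.3 16.3
    endloop
  endfacet
  facet normal 0.5812 -0.8137 0.0000
    outer loop
      vertex 9.6 0.3 0.0
      vertex 13.8 3.3 16.3
      vertex 9.6 0.3 16.3
    endloop
  endfacet
  facet normal 0.9630 -0.2696 0.0000
    outer loop
      vertex 13.8 3.3 0.0
      vertex 15.2 8.3 0.0
      vertex 15.2 8.3 16.3
    endloop
  endfacet
  facet normal 0.9630 -0.2696 0.0000
    outer loop
      vertex 13.8 3.3 0.0
      vertex 15.2 8.3 16.3
      vertex 13.8 3.3 16.3
    endloop
  endfacet
endsolid part

The G0 Z moves step by Δz≈2.7 mm. Every layer's G1 loop is the same polygon, so the solid is a straight extrusion of it from z=0 to z≈16.3. Closing with flat bottom and top caps and triangulating gives 32 facets — a regular 9-sided prism (a cylinder approximated with 9 flat sides), circumscribed radius ≈ 7.6 mm, height ≈ 16.3 mm.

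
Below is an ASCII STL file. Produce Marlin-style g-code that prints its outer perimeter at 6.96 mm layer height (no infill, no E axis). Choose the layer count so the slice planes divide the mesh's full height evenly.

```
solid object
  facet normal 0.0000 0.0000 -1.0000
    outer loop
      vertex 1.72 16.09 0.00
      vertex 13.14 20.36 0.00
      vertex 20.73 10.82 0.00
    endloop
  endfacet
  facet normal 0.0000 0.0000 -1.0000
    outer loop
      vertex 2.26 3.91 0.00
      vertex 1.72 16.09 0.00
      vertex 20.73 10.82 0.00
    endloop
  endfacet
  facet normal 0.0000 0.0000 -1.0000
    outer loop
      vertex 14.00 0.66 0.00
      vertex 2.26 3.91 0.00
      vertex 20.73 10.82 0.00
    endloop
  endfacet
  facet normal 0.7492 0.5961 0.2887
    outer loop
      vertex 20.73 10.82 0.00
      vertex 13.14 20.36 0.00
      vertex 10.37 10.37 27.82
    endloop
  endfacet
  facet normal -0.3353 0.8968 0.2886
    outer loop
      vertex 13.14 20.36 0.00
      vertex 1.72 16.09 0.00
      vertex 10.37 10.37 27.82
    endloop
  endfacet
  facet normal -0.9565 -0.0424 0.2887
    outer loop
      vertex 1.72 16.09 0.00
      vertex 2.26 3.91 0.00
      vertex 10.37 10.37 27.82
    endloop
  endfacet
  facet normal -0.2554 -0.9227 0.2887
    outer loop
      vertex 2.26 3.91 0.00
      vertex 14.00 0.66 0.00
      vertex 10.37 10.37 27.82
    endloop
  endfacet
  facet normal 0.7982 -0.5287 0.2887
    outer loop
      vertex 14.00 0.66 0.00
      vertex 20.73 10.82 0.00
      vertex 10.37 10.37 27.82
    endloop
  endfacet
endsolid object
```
; perimeter-only toolpath
G21 ; units = mm
G90 ; absolute positioning
G28 ; home
; layer 1
G0 Z6.96
G0 X18.14 Y10.71
G1 X12.45 Y17.86
G1 X3.88 Y14.66
G1 X4.29 Y5.53
G1 X13.09 Y3.09
G1 X18.14 Y10.71
; layer 2
G0 Z13.91
G0 X15.55 Y10.59
G1 X11.75 Y15.36
G1 X6.04 Y13.23
G1 X6.31 Y7.14
G1 X12.18 Y5.51
G1 X15.55 Y10.59
; layer 3
G0 Z20.87
G0 X12.96 Y10.48
G1 X11.06 Y12.87
G1 X8.21 Y11.80
G1 X8.34 Y8.76
G1 X11.28 Y7.94
G1 X12.96 Y10.48
M2 ; end

The solid is a regular 5-sided pyramid, base circumscribed radius ≈ 10.4 mm, apex at z ≈ 27.8 mm. Slicing at Δz = 6.96 mm — 4 equal slices spanning the solid's height, so layer i sits at z = i·h/4 — gives 3 non-empty perimeters. Each is a 5-segment closed polygon; G0 lifts to the layer z and rapids to the start vertex, then G1 traces the edges. The cross-section shrinks linearly with z (the slice at the apex is degenerate and omitted).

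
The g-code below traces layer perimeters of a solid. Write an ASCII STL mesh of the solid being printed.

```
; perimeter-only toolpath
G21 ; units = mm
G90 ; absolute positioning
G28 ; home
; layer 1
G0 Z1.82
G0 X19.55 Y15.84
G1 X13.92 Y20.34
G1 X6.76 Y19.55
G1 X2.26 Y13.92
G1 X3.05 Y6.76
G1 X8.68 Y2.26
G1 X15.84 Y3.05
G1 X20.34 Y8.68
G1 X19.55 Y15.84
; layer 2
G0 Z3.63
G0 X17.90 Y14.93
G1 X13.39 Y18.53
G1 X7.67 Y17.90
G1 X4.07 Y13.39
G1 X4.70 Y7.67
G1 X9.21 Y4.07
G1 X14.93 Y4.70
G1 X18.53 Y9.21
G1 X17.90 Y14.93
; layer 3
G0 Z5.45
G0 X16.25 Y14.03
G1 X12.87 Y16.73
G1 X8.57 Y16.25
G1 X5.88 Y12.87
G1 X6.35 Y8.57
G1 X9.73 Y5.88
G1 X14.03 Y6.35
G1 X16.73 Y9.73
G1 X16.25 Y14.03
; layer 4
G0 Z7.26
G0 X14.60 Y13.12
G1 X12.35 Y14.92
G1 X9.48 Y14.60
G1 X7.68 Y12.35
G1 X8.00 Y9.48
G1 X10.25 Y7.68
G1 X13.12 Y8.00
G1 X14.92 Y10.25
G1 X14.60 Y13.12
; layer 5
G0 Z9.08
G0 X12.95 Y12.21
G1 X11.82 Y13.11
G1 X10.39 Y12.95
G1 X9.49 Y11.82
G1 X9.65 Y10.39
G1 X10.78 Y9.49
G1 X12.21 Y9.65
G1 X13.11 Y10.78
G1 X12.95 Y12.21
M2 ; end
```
solid part
  facet normal 0.0000 0.0000 -1.0000
    outer loop
      vertex 5.85 21.20 0.00
      vertex 14.44 22.15 0.00
      vertex 21.20 16.75 0.00
    endloop
  endfacet
  facet normal 0.0000 0.0000 -1.0000
    outer loop
      vertex 0.45 14.44 0.00
      vertex 5.85 21.20 0.00
      vertex 21.20 16.75 0.00
    endloop
  endfacet
  facet normal 0.0000 0.0000 -1.0000
    outer loop
      vertex 1.40 5.85 0.00
      vertex 0.45 14.44 0.00
      vertex 21.20 16.75 0.00
    endloop
  endfacet
  facet normal 0.0000 0.0000 -1.0000
    outer loop
      vertex 8.16 0.45 0.00
      vertex 1.40 5.85 0.00
      vertex 21.20 16.75 0.00
    endloop
  endfacet
  facet normal 0.0000 0.0000 -1.0000
    outer loop
      vertex 16.75 1.40 0.00
      vertex 8.16 0.45 0.00
      vertex 21.20 16.75 0.00
    endloop
  endfacet
  facet normal 0.0000 0.0000 -1.0000
    outer loop
      vertex 22.15 8.16 0.00
      vertex 16.75 1.40 0.00
      vertex 21.20 16.75 0.00
    endloop
  endfacet
  facet normal 0.4506 0.5641 0.6919
    outer loop
      vertex 21.20 16.75 0.00
      vertex 14.44 22.15 0.00
      vertex 11.30 11.30 10.89
    endloop
  endfacet
  facet normal -0.0794 0.7175 0.6920
    outer loop
      vertex 14.44 22.15 0.00
      vertex 5.85 21.20 0.00
      vertex 11.30 11.30 10.89
    endloop
  endfacet
  facet normal -0.5641 0.4506 0.6919
    outer loop
      vertex 5.85 21.20 0.00
      vertex 0.45 14.44 0.00
      vertex 11.30 11.30 10.89
    endloop
  endfacet
  facet normal -0.7175 -0.0794 0.6920
    outer loop
      vertex 0.45 14.44 0.00
      vertex 1.40 5.85 0.00
      vertex 11.30 11.30 10.89
    endloop
  endfacet
  facet normal -0.4506 -0.5641 0.6919
    outer loop
      vertex 1.40 5.85 0.00
      vertex 8.16 0.45 0.00
      vertex 11.30 11.30 10.89
    endloop
  endfacet
  facet normal 0.0794 -0.7175 0.6920
    outer loop
      vertex 8.16 0.45 0.00
      vertex 16.75 1.40 0.00
      vertex 11.30 11.30 10.89
    endloop
  endfacet
  facet normal 0.5641 -0.4506 0.6919
    outer loop
      vertex 16.75 1.40 0.00
      vertex 22.15 8.16 0.00
      vertex 11.30 11.30 10.89
    endloop
  endfacet
  facet normal 0.7175 0.0794 0.6920
    outer loop
      vertex 22.15 8.16 0.00
      vertex 21.20 16.75 0.00
      vertex 11.30 11.30 10.89
    endloop
  endfacet
endsolid part

The G0 Z moves step by Δz≈1.82 mm. The G1 loops shrink linearly with z, so the solid tapers from its base footprint up to z≈10.9. Closing with a flat bottom cap and the tapered top and triangulating gives 14 facets — a regular 8-sided pyramid, base circumscribed radius ≈ 11.3 mm, apex at z ≈ 10.9 mm.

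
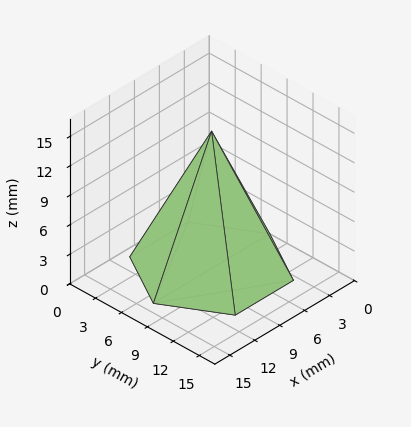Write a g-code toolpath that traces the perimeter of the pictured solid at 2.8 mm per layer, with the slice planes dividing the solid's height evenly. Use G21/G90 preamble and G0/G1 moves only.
Reading the render: the shape is a regular 6-sided pyramid, base circumscribed radius ≈ 7 mm, apex at z ≈ 14 mm (dimensions read to the nearest mm from the axis ticks). For the g-code, the solid's height is divided into equal slices at the stated Δz and each level perimeter traced with G1 moves after a G0 lift.

; perimeter-only toolpath
G21 ; units = mm
G90 ; absolute positioning
G28 ; home
; layer 1
G0 Z2.8
G0 X12.6 Y7.0
G1 X9.8 Y11.9
G1 X4.2 Y11.9
G1 X1.4 Y7.0
G1 X4.2 Y2.1
G1 X9.8 Y2.1
G1 X12.6 Y7.0
; layer 2
G0 Z5.6
G0 X11.2 Y7.0
G1 X9.1 Y10.7
G1 X4.9 Y10.7
G1 X2.8 Y7.0
G1 X4.9 Y3.3
G1 X9.1 Y3.3
G1 X11.2 Y7.0
; layer 3
G0 Z8.4
G0 X9.8 Y7.0
G1 X8.4 Y9.4
G1 X5.6 Y9.4
G1 X4.2 Y7.0
G1 X5.6 Y4.6
G1 X8.4 Y4.6
G1 X9.8 Y7.0
; layer 4
G0 Z11.2
G0 X8.4 Y7.0
G1 X7.7 Y8.2
G1 X6.3 Y8.2
G1 X5.6 Y7.0
G1 X6.3 Y5.8
G1 X7.7 Y5.8
G1 X8.4 Y7.0
M2 ; end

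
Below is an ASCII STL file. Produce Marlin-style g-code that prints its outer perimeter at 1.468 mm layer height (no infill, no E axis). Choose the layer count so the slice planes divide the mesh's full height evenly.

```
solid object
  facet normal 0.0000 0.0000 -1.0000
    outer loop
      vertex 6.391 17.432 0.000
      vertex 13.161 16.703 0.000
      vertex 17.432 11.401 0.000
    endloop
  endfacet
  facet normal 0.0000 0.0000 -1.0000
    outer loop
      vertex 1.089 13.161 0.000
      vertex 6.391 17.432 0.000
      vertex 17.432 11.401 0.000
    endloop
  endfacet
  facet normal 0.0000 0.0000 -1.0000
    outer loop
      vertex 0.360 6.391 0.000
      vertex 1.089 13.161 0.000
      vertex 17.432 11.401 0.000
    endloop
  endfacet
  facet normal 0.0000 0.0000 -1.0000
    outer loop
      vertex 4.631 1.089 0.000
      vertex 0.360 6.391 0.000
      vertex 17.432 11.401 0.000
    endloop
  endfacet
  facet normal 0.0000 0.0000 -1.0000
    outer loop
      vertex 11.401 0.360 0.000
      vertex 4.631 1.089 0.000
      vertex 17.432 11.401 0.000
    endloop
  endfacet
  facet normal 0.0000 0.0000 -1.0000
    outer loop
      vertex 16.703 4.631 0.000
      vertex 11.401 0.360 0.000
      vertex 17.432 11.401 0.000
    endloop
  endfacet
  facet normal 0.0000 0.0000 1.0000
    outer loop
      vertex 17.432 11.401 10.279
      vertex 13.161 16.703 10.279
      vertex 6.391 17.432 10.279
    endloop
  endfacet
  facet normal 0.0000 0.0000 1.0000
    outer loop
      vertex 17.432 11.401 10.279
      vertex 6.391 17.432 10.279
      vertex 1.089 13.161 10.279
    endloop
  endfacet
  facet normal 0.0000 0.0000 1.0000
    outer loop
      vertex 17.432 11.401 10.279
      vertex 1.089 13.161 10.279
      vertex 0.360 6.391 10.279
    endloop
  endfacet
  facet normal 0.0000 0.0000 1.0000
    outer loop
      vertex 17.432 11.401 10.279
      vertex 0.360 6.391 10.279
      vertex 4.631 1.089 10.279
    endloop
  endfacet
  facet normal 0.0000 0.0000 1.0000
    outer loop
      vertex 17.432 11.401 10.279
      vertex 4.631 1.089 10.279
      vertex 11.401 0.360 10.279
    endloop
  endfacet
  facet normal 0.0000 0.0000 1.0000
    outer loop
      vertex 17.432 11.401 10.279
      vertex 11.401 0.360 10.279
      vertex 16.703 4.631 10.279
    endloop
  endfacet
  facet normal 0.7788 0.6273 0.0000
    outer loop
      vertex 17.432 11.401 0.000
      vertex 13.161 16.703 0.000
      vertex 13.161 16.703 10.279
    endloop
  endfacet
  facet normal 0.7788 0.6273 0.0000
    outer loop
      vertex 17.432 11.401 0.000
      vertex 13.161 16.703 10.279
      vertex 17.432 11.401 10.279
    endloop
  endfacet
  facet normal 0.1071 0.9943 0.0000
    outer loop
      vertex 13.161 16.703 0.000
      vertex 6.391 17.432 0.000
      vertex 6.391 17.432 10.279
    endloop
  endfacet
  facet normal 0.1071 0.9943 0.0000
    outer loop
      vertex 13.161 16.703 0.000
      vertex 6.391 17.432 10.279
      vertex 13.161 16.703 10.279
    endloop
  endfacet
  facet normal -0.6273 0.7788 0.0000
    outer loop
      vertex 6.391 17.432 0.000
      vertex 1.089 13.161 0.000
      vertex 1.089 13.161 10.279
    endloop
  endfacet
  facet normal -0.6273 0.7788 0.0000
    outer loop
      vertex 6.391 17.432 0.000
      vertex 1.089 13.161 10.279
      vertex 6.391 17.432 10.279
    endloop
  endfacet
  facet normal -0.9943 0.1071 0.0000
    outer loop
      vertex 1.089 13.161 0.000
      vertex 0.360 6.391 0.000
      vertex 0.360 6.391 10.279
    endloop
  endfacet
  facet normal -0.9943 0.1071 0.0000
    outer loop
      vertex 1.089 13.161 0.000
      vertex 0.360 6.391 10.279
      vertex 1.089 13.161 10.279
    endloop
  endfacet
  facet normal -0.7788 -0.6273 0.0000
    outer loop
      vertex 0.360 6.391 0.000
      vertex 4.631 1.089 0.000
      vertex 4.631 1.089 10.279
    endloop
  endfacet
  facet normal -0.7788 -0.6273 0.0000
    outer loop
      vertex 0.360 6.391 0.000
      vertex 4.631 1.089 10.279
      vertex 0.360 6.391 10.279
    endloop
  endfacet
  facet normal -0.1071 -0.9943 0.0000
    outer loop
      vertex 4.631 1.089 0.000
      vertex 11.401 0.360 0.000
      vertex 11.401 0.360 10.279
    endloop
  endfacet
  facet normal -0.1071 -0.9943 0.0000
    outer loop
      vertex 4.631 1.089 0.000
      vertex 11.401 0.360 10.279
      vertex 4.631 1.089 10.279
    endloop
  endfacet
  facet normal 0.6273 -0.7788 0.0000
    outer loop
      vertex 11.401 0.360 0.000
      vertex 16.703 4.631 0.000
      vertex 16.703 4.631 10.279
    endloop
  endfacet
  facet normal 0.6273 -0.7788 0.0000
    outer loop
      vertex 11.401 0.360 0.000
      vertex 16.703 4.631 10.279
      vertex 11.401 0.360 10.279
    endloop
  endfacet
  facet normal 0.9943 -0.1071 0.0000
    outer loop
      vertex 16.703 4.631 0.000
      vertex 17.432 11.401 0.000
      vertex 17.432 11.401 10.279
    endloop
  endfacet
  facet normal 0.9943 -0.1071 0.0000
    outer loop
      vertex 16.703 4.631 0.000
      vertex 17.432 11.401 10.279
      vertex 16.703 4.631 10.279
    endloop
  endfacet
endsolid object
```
; perimeter-only toolpath
G21 ; units = mm
G90 ; absolute positioning
G28 ; home
; layer 1
G0 Z1.468
G0 X17.432 Y11.401
G1 X13.161 Y16.703
G1 X6.391 Y17.432
G1 X1.089 Y13.161
G1 X0.360 Y6.391
G1 X4.631 Y1.089
G1 X11.401 Y0.360
G1 X16.703 Y4.631
G1 X17.432 Y11.401
; layer 2
G0 Z2.937
G0 X17.432 Y11.401
G1 X13.161 Y16.703
G1 X6.391 Y17.432
G1 X1.089 Y13.161
G1 X0.360 Y6.391
G1 X4.631 Y1.089
G1 X11.401 Y0.360
G1 X16.703 Y4.631
G1 X17.432 Y11.401
; layer 3
G0 Z4.405
G0 X17.432 Y11.401
G1 X13.161 Y16.703
G1 X6.391 Y17.432
G1 X1.089 Y13.161
G1 X0.360 Y6.391
G1 X4.631 Y1.089
G1 X11.401 Y0.360
G1 X16.703 Y4.631
G1 X17.432 Y11.401
; layer 4
G0 Z5.874
G0 X17.432 Y11.401
G1 X13.161 Y16.703
G1 X6.391 Y17.432
G1 X1.089 Y13.161
G1 X0.360 Y6.391
G1 X4.631 Y1.089
G1 X11.401 Y0.360
G1 X16.703 Y4.631
G1 X17.432 Y11.401
; layer 5
G0 Z7.342
G0 X17.432 Y11.401
G1 X13.161 Y16.703
G1 X6.391 Y17.432
G1 X1.089 Y13.161
G1 X0.360 Y6.391
G1 X4.631 Y1.089
G1 X11.401 Y0.360
G1 X16.703 Y4.631
G1 X17.432 Y11.401
; layer 6
G0 Z8.811
G0 X17.432 Y11.401
G1 X13.161 Y16.703
G1 X6.391 Y17.432
G1 X1.089 Y13.161
G1 X0.360 Y6.391
G1 X4.631 Y1.089
G1 X11.401 Y0.360
G1 X16.703 Y4.631
G1 X17.432 Y11.401
; layer 7
G0 Z10.279
G0 X17.432 Y11.401
G1 X13.161 Y16.703
G1 X6.391 Y17.432
G1 X1.089 Y13.161
G1 X0.360 Y6.391
G1 X4.631 Y1.089
G1 X11.401 Y0.360
G1 X16.703 Y4.631
G1 X17.432 Y11.401
M2 ; end

The solid is a regular 8-sided prism (a cylinder approximated with 8 flat sides), circumscribed radius ≈ 8.9 mm, height ≈ 10.3 mm. Slicing at Δz = 1.468 mm — 7 equal slices spanning the solid's height, so layer i sits at z = i·h/7 — gives 7 non-empty perimeters. Each is a 8-segment closed polygon; G0 lifts to the layer z and rapids to the start vertex, then G1 traces the edges.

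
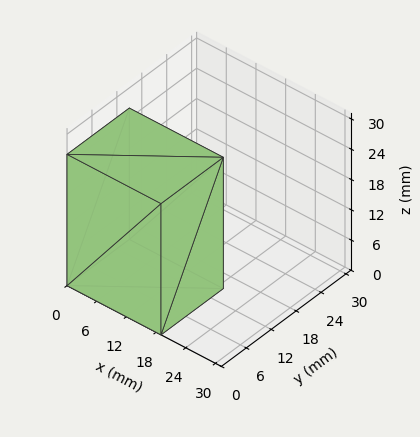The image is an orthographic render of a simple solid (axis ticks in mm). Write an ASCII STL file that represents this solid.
Reading the render: the shape is a rectangular box, roughly 19 × 15 mm footprint and 26 mm tall (dimensions read to the nearest mm from the axis ticks). For the STL, each face is triangulated and given an outward normal.

solid part
  facet normal 0.0000 0.0000 -1.0000
    outer loop
      vertex 19.0 15.0 0.0
      vertex 19.0 0.0 0.0
      vertex 0.0 0.0 0.0
    endloop
  endfacet
  facet normal 0.0000 0.0000 -1.0000
    outer loop
      vertex 0.0 15.0 0.0
      vertex 19.0 15.0 0.0
      vertex 0.0 0.0 0.0
    endloop
  endfacet
  facet normal 0.0000 0.0000 1.0000
    outer loop
      vertex 0.0 0.0 26.0
      vertex 19.0 0.0 26.0
      vertex 19.0 15.0 26.0
    endloop
  endfacet
  facet normal 0.0000 0.0000 1.0000
    outer loop
      vertex 0.0 0.0 26.0
      vertex 19.0 15.0 26.0
      vertex 0.0 15.0 26.0
    endloop
  endfacet
  facet normal 0.0000 -1.0000 0.0000
    outer loop
      vertex 0.0 0.0 0.0
      vertex 19.0 0.0 0.0
      vertex 19.0 0.0 26.0
    endloop
  endfacet
  facet normal 0.0000 -1.0000 0.0000
    outer loop
      vertex 0.0 0.0 0.0
      vertex 19.0 0.0 26.0
      vertex 0.0 0.0 26.0
    endloop
  endfacet
  facet normal 0.0000 1.0000 0.0000
    outer loop
      vertex 19.0 15.0 26.0
      vertex 19.0 15.0 0.0
      vertex 0.0 15.0 0.0
    endloop
  endfacet
  facet normal 0.0000 1.0000 0.0000
    outer loop
      vertex 0.0 15.0 26.0
      vertex 19.0 15.0 26.0
      vertex 0.0 15.0 0.0
    endloop
  endfacet
  facet normal -1.0000 0.0000 0.0000
    outer loop
      vertex 0.0 15.0 26.0
      vertex 0.0 15.0 0.0
      vertex 0.0 0.0 0.0
    endloop
  endfacet
  facet normal -1.0000 0.0000 0.0000
    outer loop
      vertex 0.0 0.0 26.0
      vertex 0.0 15.0 26.0
      vertex 0.0 0.0 0.0
    endloop
  endfacet
  facet normal 1.0000 0.0000 0.0000
    outer loop
      vertex 19.0 0.0 0.0
      vertex 19.0 15.0 0.0
      vertex 19.0 15.0 26.0
    endloop
  endfacet
  facet normal 1.0000 0.0000 0.0000
    outer loop
      vertex 19.0 0.0 0.0
      vertex 19.0 15.0 26.0
      vertex 19.0 0.0 26.0
    endloop
  endfacet
endsolid part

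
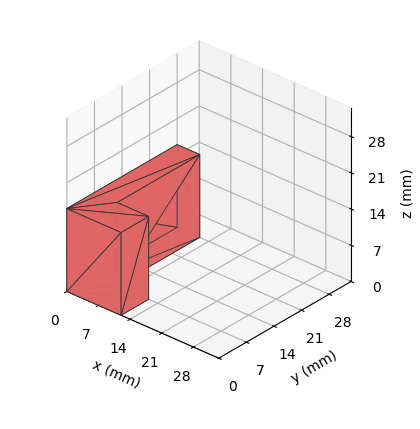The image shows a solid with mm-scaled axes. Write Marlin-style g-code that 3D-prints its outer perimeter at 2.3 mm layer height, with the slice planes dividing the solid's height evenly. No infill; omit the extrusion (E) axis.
Reading the render: the shape is an L-shaped prism: outer 12 × 28 mm, arm thicknesses ≈ 7 mm (horizontal) and 5 mm (vertical), extruded 16 mm in z (dimensions read to the nearest mm from the axis ticks). For the g-code, the solid's height is divided into equal slices at the stated Δz and each level perimeter traced with G1 moves after a G0 lift.

; perimeter-only toolpath
G21 ; units = mm
G90 ; absolute positioning
G28 ; home
; layer 1
G0 Z2.3
G0 X0.0 Y0.0
G1 X12.0 Y0.0
G1 X12.0 Y7.0
G1 X5.0 Y7.0
G1 X5.0 Y28.0
G1 X0.0 Y28.0
G1 X0.0 Y0.0
; layer 2
G0 Z4.6
G0 X0.0 Y0.0
G1 X12.0 Y0.0
G1 X12.0 Y7.0
G1 X5.0 Y7.0
G1 X5.0 Y28.0
G1 X0.0 Y28.0
G1 X0.0 Y0.0
; layer 3
G0 Z6.9
G0 X0.0 Y0.0
G1 X12.0 Y0.0
G1 X12.0 Y7.0
G1 X5.0 Y7.0
G1 X5.0 Y28.0
G1 X0.0 Y28.0
G1 X0.0 Y0.0
; layer 4
G0 Z9.1
G0 X0.0 Y0.0
G1 X12.0 Y0.0
G1 X12.0 Y7.0
G1 X5.0 Y7.0
G1 X5.0 Y28.0
G1 X0.0 Y28.0
G1 X0.0 Y0.0
; layer 5
G0 Z11.4
G0 X0.0 Y0.0
G1 X12.0 Y0.0
G1 X12.0 Y7.0
G1 X5.0 Y7.0
G1 X5.0 Y28.0
G1 X0.0 Y28.0
G1 X0.0 Y0.0
; layer 6
G0 Z13.7
G0 X0.0 Y0.0
G1 X12.0 Y0.0
G1 X12.0 Y7.0
G1 X5.0 Y7.0
G1 X5.0 Y28.0
G1 X0.0 Y28.0
G1 X0.0 Y0.0
; layer 7
G0 Z16.0
G0 X0.0 Y0.0
G1 X12.0 Y0.0
G1 X12.0 Y7.0
G1 X5.0 Y7.0
G1 X5.0 Y28.0
G1 X0.0 Y28.0
G1 X0.0 Y0.0
M2 ; end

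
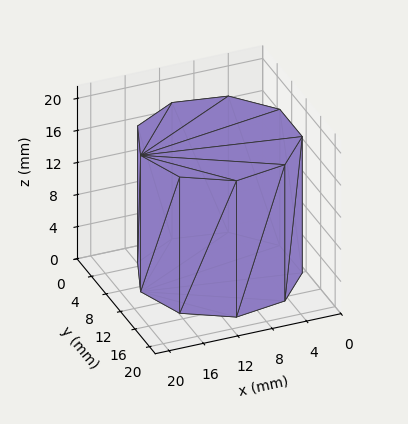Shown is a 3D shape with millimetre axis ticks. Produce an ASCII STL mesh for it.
Reading the render: the shape is a regular 9-sided prism (a cylinder approximated with 9 flat sides), circumscribed radius ≈ 9 mm, height ≈ 17 mm (dimensions read to the nearest mm from the axis ticks). For the STL, each face is triangulated and given an outward normal.

solid part
  facet normal 0.0000 0.0000 -1.0000
    outer loop
      vertex 10.6 17.9 0.0
      vertex 15.9 14.8 0.0
      vertex 18.0 9.0 0.0
    endloop
  endfacet
  facet normal 0.0000 0.0000 -1.0000
    outer loop
      vertex 4.5 16.8 0.0
      vertex 10.6 17.9 0.0
      vertex 18.0 9.0 0.0
    endloop
  endfacet
  facet normal 0.0000 0.0000 -1.0000
    outer loop
      vertex 0.5 12.1 0.0
      vertex 4.5 16.8 0.0
      vertex 18.0 9.0 0.0
    endloop
  endfacet
  facet normal 0.0000 0.0000 -1.0000
    outer loop
      vertex 0.5 5.9 0.0
      vertex 0.5 12.1 0.0
      vertex 18.0 9.0 0.0
    endloop
  endfacet
  facet normal 0.0000 0.0000 -1.0000
    outer loop
      vertex 4.5 1.2 0.0
      vertex 0.5 5.9 0.0
      vertex 18.0 9.0 0.0
    endloop
  endfacet
  facet normal 0.0000 0.0000 -1.0000
    outer loop
      vertex 10.6 0.1 0.0
      vertex 4.5 1.2 0.0
      vertex 18.0 9.0 0.0
    endloop
  endfacet
  facet normal 0.0000 0.0000 -1.0000
    outer loop
      vertex 15.9 3.2 0.0
      vertex 10.6 0.1 0.0
      vertex 18.0 9.0 0.0
    endloop
  endfacet
  facet normal 0.0000 0.0000 1.0000
    outer loop
      vertex 18.0 9.0 17.0
      vertex 15.9 14.8 17.0
      vertex 10.6 17.9 17.0
    endloop
  endfacet
  facet normal 0.0000 0.0000 1.0000
    outer loop
      vertex 18.0 9.0 17.0
      vertex 10.6 17.9 17.0
      vertex 4.5 16.8 17.0
    endloop
  endfacet
  facet normal 0.0000 0.0000 1.0000
    outer loop
      vertex 18.0 9.0 17.0
      vertex 4.5 16.8 17.0
      vertex 0.5 12.1 17.0
    endloop
  endfacet
  facet normal 0.0000 0.0000 1.0000
    outer loop
      vertex 18.0 9.0 17.0
      vertex 0.5 12.1 17.0
      vertex 0.5 5.9 17.0
    endloop
  endfacet
  facet normal 0.0000 0.0000 1.0000
    outer loop
      vertex 18.0 9.0 17.0
      vertex 0.5 5.9 17.0
      vertex 4.5 1.2 17.0
    endloop
  endfacet
  facet normal 0.0000 0.0000 1.0000
    outer loop
      vertex 18.0 9.0 17.0
      vertex 4.5 1.2 17.0
      vertex 10.6 0.1 17.0
    endloop
  endfacet
  facet normal 0.0000 0.0000 1.0000
    outer loop
      vertex 18.0 9.0 17.0
      vertex 10.6 0.1 17.0
      vertex 15.9 3.2 17.0
    endloop
  endfacet
  facet normal 0.9403 0.3404 0.0000
    outer loop
      vertex 18.0 9.0 0.0
      vertex 15.9 14.8 0.0
      vertex 15.9 14.8 17.0
    endloop
  endfacet
  facet normal 0.9403 0.3404 0.0000
    outer loop
      vertex 18.0 9.0 0.0
      vertex 15.9 14.8 17.0
      vertex 18.0 9.0 17.0
    endloop
  endfacet
  facet normal 0.5049 0.8632 0.0000
    outer loop
      vertex 15.9 14.8 0.0
      vertex 10.6 17.9 0.0
      vertex 10.6 17.9 17.0
    endloop
  endfacet
  facet normal 0.5049 0.8632 0.0000
    outer loop
      vertex 15.9 14.8 0.0
      vertex 10.6 17.9 17.0
      vertex 15.9 14.8 17.0
    endloop
  endfacet
  facet normal -0.1775 0.9841 0.0000
    outer loop
      vertex 10.6 17.9 0.0
      vertex 4.5 16.8 0.0
      vertex 4.5 16.8 17.0
    endloop
  endfacet
  facet normal -0.1775 0.9841 0.0000
    outer loop
      vertex 10.6 17.9 0.0
      vertex 4.5 16.8 17.0
      vertex 10.6 17.9 17.0
    endloop
  endfacet
  facet normal -0.7615 0.6481 0.0000
    outer loop
      vertex 4.5 16.8 0.0
      vertex 0.5 12.1 0.0
      vertex 0.5 12.1 17.0
    endloop
  endfacet
  facet normal -0.7615 0.6481 0.0000
    outer loop
      vertex 4.5 16.8 0.0
      vertex 0.5 12.1 17.0
      vertex 4.5 16.8 17.0
    endloop
  endfacet
  facet normal -1.0000 0.0000 0.0000
    outer loop
      vertex 0.5 12.1 0.0
      vertex 0.5 5.9 0.0
      vertex 0.5 5.9 17.0
    endloop
  endfacet
  facet normal -1.0000 0.0000 0.0000
    outer loop
      vertex 0.5 12.1 0.0
      vertex 0.5 5.9 17.0
      vertex 0.5 12.1 17.0
    endloop
  endfacet
  facet normal -0.7615 -0.6481 0.0000
    outer loop
      vertex 0.5 5.9 0.0
      vertex 4.5 1.2 0.0
      vertex 4.5 1.2 17.0
    endloop
  endfacet
  facet normal -0.7615 -0.6481 0.0000
    outer loop
      vertex 0.5 5.9 0.0
      vertex 4.5 1.2 17.0
      vertex 0.5 5.9 17.0
    endloop
  endfacet
  facet normal -0.1775 -0.9841 0.0000
    outer loop
      vertex 4.5 1.2 0.0
      vertex 10.6 0.1 0.0
      vertex 10.6 0.1 17.0
    endloop
  endfacet
  facet normal -0.1775 -0.9841 0.0000
    outer loop
      vertex 4.5 1.2 0.0
      vertex 10.6 0.1 17.0
      vertex 4.5 1.2 17.0
    endloop
  endfacet
  facet normal 0.5049 -0.8632 0.0000
    outer loop
      vertex 10.6 0.1 0.0
      vertex 15.9 3.2 0.0
      vertex 15.9 3.2 17.0
    endloop
  endfacet
  facet normal 0.5049 -0.8632 0.0000
    outer loop
      vertex 10.6 0.1 0.0
      vertex 15.9 3.2 17.0
      vertex 10.6 0.1 17.0
    endloop
  endfacet
  facet normal 0.9403 -0.3404 0.0000
    outer loop
      vertex 15.9 3.2 0.0
      vertex 18.0 9.0 0.0
      vertex 18.0 9.0 17.0
    endloop
  endfacet
  facet normal 0.9403 -0.3404 0.0000
    outer loop
      vertex 15.9 3.2 0.0
      vertex 18.0 9.0 17.0
      vertex 15.9 3.2 17.0
    endloop
  endfacet
endsolid part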